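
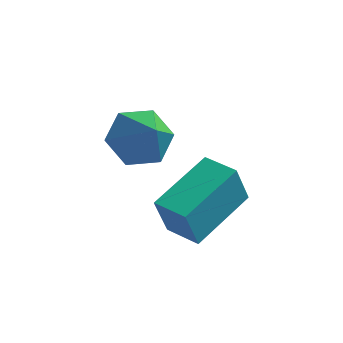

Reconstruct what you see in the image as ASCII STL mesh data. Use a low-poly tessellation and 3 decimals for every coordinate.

solid 
facet normal -0.459 0.520 -0.721
outer loop
vertex -0.804 -1.308 -0.231
vertex -1.518 -1.795 -0.128
vertex -1.418 -1.065 0.335
endloop
endfacet
facet normal 0.687 0.492 0.534
outer loop
vertex -0.804 -1.308 -0.231
vertex -1.418 -1.065 0.335
vertex -0.822 -2.585 0.968
endloop
endfacet
facet normal -0.457 0.520 -0.722
outer loop
vertex -1.418 -1.065 0.335
vertex -1.518 -1.795 -0.128
vertex -2.133 -1.551 0.437
endloop
endfacet
facet normal -0.103 0.348 0.932
outer loop
vertex -1.418 -1.065 0.335
vertex -2.133 -1.551 0.437
vertex -0.822 -2.585 0.968
endloop
endfacet
facet normal -0.457 0.520 -0.722
outer loop
vertex -2.133 -1.551 0.437
vertex -1.518 -1.795 -0.128
vertex -2.232 -2.281 -0.026
endloop
endfacet
facet normal -0.587 -0.375 0.717
outer loop
vertex -2.133 -1.551 0.437
vertex -2.232 -2.281 -0.026
vertex -0.822 -2.585 0.968
endloop
endfacet
facet normal -0.457 0.520 -0.722
outer loop
vertex -2.232 -2.281 -0.026
vertex -1.518 -1.795 -0.128
vertex -1.617 -2.525 -0.591
endloop
endfacet
facet normal -0.281 -0.954 0.106
outer loop
vertex -2.232 -2.281 -0.026
vertex -1.617 -2.525 -0.591
vertex -0.822 -2.585 0.968
endloop
endfacet
facet normal -0.458 0.520 -0.721
outer loop
vertex -1.617 -2.525 -0.591
vertex -1.518 -1.795 -0.128
vertex -0.903 -2.038 -0.694
endloop
endfacet
facet normal 0.510 -0.809 -0.291
outer loop
vertex -1.617 -2.525 -0.591
vertex -0.903 -2.038 -0.694
vertex -0.822 -2.585 0.968
endloop
endfacet
facet normal -0.458 0.520 -0.721
outer loop
vertex -0.903 -2.038 -0.694
vertex -1.518 -1.795 -0.128
vertex -0.804 -1.308 -0.231
endloop
endfacet
facet normal 0.993 -0.086 -0.077
outer loop
vertex -0.903 -2.038 -0.694
vertex -0.804 -1.308 -0.231
vertex -0.822 -2.585 0.968
endloop
endfacet
facet normal -0.900 0.423 -0.104
outer loop
vertex -0.924 -2.513 -1.868
vertex -0.177 -0.797 -1.359
vertex -0.671 -2.268 -3.068
endloop
endfacet
facet normal -0.385 -0.885 -0.262
outer loop
vertex 0.257 -2.703 -2.961
vertex -0.924 -2.513 -1.868
vertex -0.671 -2.268 -3.068
endloop
endfacet
facet normal -0.900 0.423 -0.104
outer loop
vertex -0.671 -2.268 -3.068
vertex -0.177 -0.797 -1.359
vertex 0.077 -0.551 -2.559
endloop
endfacet
facet normal 0.203 0.196 -0.959
outer loop
vertex 0.077 -0.551 -2.559
vertex 0.257 -2.703 -2.961
vertex -0.671 -2.268 -3.068
endloop
endfacet
facet normal -0.203 -0.196 0.959
outer loop
vertex -0.924 -2.513 -1.868
vertex 0.751 -1.232 -1.252
vertex -0.177 -0.797 -1.359
endloop
endfacet
facet normal -0.386 -0.884 -0.263
outer loop
vertex 0.003 -2.949 -1.761
vertex -0.924 -2.513 -1.868
vertex 0.257 -2.703 -2.961
endloop
endfacet
facet normal -0.203 -0.196 0.959
outer loop
vertex 0.003 -2.949 -1.761
vertex 0.751 -1.232 -1.252
vertex -0.924 -2.513 -1.868
endloop
endfacet
facet normal 0.385 0.885 0.263
outer loop
vertex -0.177 -0.797 -1.359
vertex 0.751 -1.232 -1.252
vertex 0.077 -0.551 -2.559
endloop
endfacet
facet normal 0.203 0.196 -0.959
outer loop
vertex 1.004 -0.987 -2.452
vertex 0.257 -2.703 -2.961
vertex 0.077 -0.551 -2.559
endloop
endfacet
facet normal 0.386 0.885 0.262
outer loop
vertex 0.077 -0.551 -2.559
vertex 0.751 -1.232 -1.252
vertex 1.004 -0.987 -2.452
endloop
endfacet
facet normal 0.900 -0.423 0.104
outer loop
vertex 1.004 -0.987 -2.452
vertex 0.003 -2.949 -1.761
vertex 0.257 -2.703 -2.961
endloop
endfacet
facet normal 0.900 -0.423 0.103
outer loop
vertex 0.751 -1.232 -1.252
vertex 0.003 -2.949 -1.761
vertex 1.004 -0.987 -2.452
endloop
endfacet

endsolid


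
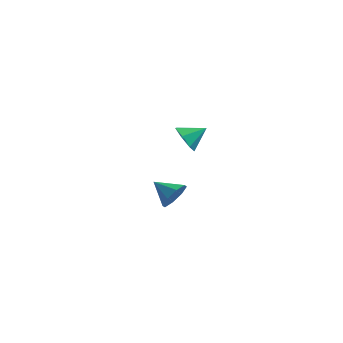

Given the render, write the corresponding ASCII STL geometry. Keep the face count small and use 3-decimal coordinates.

solid 
facet normal 0.900 -0.028 -0.435
outer loop
vertex -0.636 2.874 -3.452
vertex -1.083 2.506 -4.352
vertex -0.862 3.477 -3.958
endloop
endfacet
facet normal -0.169 0.595 0.785
outer loop
vertex -0.636 2.874 -3.452
vertex -0.862 3.477 -3.958
vertex -2.577 2.554 -3.628
endloop
endfacet
facet normal 0.900 -0.028 -0.436
outer loop
vertex -0.862 3.477 -3.958
vertex -1.083 2.506 -4.352
vertex -1.218 3.511 -4.695
endloop
endfacet
facet normal -0.423 0.873 0.244
outer loop
vertex -0.862 3.477 -3.958
vertex -1.218 3.511 -4.695
vertex -2.577 2.554 -3.628
endloop
endfacet
facet normal 0.900 -0.028 -0.436
outer loop
vertex -1.218 3.511 -4.695
vertex -1.083 2.506 -4.352
vertex -1.495 2.957 -5.231
endloop
endfacet
facet normal -0.698 0.647 -0.308
outer loop
vertex -1.218 3.511 -4.695
vertex -1.495 2.957 -5.231
vertex -2.577 2.554 -3.628
endloop
endfacet
facet normal 0.899 -0.029 -0.436
outer loop
vertex -1.495 2.957 -5.231
vertex -1.083 2.506 -4.352
vertex -1.531 2.139 -5.251
endloop
endfacet
facet normal -0.834 0.050 -0.550
outer loop
vertex -1.495 2.957 -5.231
vertex -1.531 2.139 -5.251
vertex -2.577 2.554 -3.628
endloop
endfacet
facet normal 0.899 -0.028 -0.437
outer loop
vertex -1.531 2.139 -5.251
vertex -1.083 2.506 -4.352
vertex -1.304 1.536 -4.745
endloop
endfacet
facet normal -0.751 -0.567 -0.339
outer loop
vertex -1.531 2.139 -5.251
vertex -1.304 1.536 -4.745
vertex -2.577 2.554 -3.628
endloop
endfacet
facet normal 0.900 -0.029 -0.435
outer loop
vertex -1.304 1.536 -4.745
vertex -1.083 2.506 -4.352
vertex -0.949 1.502 -4.008
endloop
endfacet
facet normal -0.498 -0.843 0.201
outer loop
vertex -1.304 1.536 -4.745
vertex -0.949 1.502 -4.008
vertex -2.577 2.554 -3.628
endloop
endfacet
facet normal 0.900 -0.029 -0.435
outer loop
vertex -0.949 1.502 -4.008
vertex -1.083 2.506 -4.352
vertex -0.672 2.056 -3.472
endloop
endfacet
facet normal -0.223 -0.618 0.754
outer loop
vertex -0.949 1.502 -4.008
vertex -0.672 2.056 -3.472
vertex -2.577 2.554 -3.628
endloop
endfacet
facet normal 0.900 -0.029 -0.435
outer loop
vertex -0.672 2.056 -3.472
vertex -1.083 2.506 -4.352
vertex -0.636 2.874 -3.452
endloop
endfacet
facet normal -0.087 -0.021 0.996
outer loop
vertex -0.672 2.056 -3.472
vertex -0.636 2.874 -3.452
vertex -2.577 2.554 -3.628
endloop
endfacet
facet normal -0.619 -0.603 -0.503
outer loop
vertex 2.798 -2.195 3.297
vertex 2.074 -1.525 3.385
vertex 2.747 -1.615 2.665
endloop
endfacet
facet normal 0.993 -0.037 -0.114
outer loop
vertex 2.798 -2.195 3.297
vertex 2.747 -1.615 2.665
vertex 2.946 -0.675 4.095
endloop
endfacet
facet normal -0.619 -0.604 -0.503
outer loop
vertex 2.747 -1.615 2.665
vertex 2.074 -1.525 3.385
vertex 2.189 -0.968 2.575
endloop
endfacet
facet normal 0.704 0.544 -0.456
outer loop
vertex 2.747 -1.615 2.665
vertex 2.189 -0.968 2.575
vertex 2.946 -0.675 4.095
endloop
endfacet
facet normal -0.619 -0.604 -0.503
outer loop
vertex 2.189 -0.968 2.575
vertex 2.074 -1.525 3.385
vertex 1.545 -0.741 3.095
endloop
endfacet
facet normal 0.135 0.958 -0.252
outer loop
vertex 2.189 -0.968 2.575
vertex 1.545 -0.741 3.095
vertex 2.946 -0.675 4.095
endloop
endfacet
facet normal -0.619 -0.603 -0.503
outer loop
vertex 1.545 -0.741 3.095
vertex 2.074 -1.525 3.385
vertex 1.298 -1.104 3.834
endloop
endfacet
facet normal -0.287 0.894 0.343
outer loop
vertex 1.545 -0.741 3.095
vertex 1.298 -1.104 3.834
vertex 2.946 -0.675 4.095
endloop
endfacet
facet normal -0.619 -0.603 -0.504
outer loop
vertex 1.298 -1.104 3.834
vertex 2.074 -1.525 3.385
vertex 1.636 -1.785 4.234
endloop
endfacet
facet normal -0.244 0.398 0.884
outer loop
vertex 1.298 -1.104 3.834
vertex 1.636 -1.785 4.234
vertex 2.946 -0.675 4.095
endloop
endfacet
facet normal -0.618 -0.603 -0.504
outer loop
vertex 1.636 -1.785 4.234
vertex 2.074 -1.525 3.385
vertex 2.303 -2.27 3.996
endloop
endfacet
facet normal 0.232 -0.153 0.961
outer loop
vertex 1.636 -1.785 4.234
vertex 2.303 -2.27 3.996
vertex 2.946 -0.675 4.095
endloop
endfacet
facet normal -0.619 -0.603 -0.503
outer loop
vertex 2.303 -2.27 3.996
vertex 2.074 -1.525 3.385
vertex 2.798 -2.195 3.297
endloop
endfacet
facet normal 0.782 -0.347 0.517
outer loop
vertex 2.303 -2.27 3.996
vertex 2.798 -2.195 3.297
vertex 2.946 -0.675 4.095
endloop
endfacet

endsolid


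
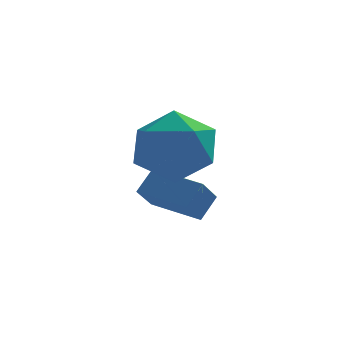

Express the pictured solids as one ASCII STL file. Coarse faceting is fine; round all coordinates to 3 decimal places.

solid 
facet normal -0.826 0.546 0.138
outer loop
vertex -2.018 0.365 1.382
vertex -1.649 1.112 0.633
vertex -2.438 -0.101 0.71
endloop
endfacet
facet normal -0.330 -0.666 0.668
outer loop
vertex -1.091 -0.992 0.487
vertex -2.018 0.365 1.382
vertex -2.438 -0.101 0.71
endloop
endfacet
facet normal -0.826 0.546 0.137
outer loop
vertex -2.438 -0.101 0.71
vertex -1.649 1.112 0.633
vertex -2.069 0.645 -0.039
endloop
endfacet
facet normal -0.457 -0.508 -0.731
outer loop
vertex -2.069 0.645 -0.039
vertex -1.091 -0.992 0.487
vertex -2.438 -0.101 0.71
endloop
endfacet
facet normal 0.457 0.507 0.731
outer loop
vertex -2.018 0.365 1.382
vertex -0.302 0.221 0.41
vertex -1.649 1.112 0.633
endloop
endfacet
facet normal -0.329 -0.666 0.669
outer loop
vertex -0.671 -0.525 1.159
vertex -2.018 0.365 1.382
vertex -1.091 -0.992 0.487
endloop
endfacet
facet normal 0.456 0.508 0.731
outer loop
vertex -0.671 -0.525 1.159
vertex -0.302 0.221 0.41
vertex -2.018 0.365 1.382
endloop
endfacet
facet normal 0.330 0.666 -0.669
outer loop
vertex -1.649 1.112 0.633
vertex -0.302 0.221 0.41
vertex -2.069 0.645 -0.039
endloop
endfacet
facet normal -0.456 -0.507 -0.731
outer loop
vertex -0.722 -0.245 -0.262
vertex -1.091 -0.992 0.487
vertex -2.069 0.645 -0.039
endloop
endfacet
facet normal 0.330 0.667 -0.668
outer loop
vertex -2.069 0.645 -0.039
vertex -0.302 0.221 0.41
vertex -0.722 -0.245 -0.262
endloop
endfacet
facet normal 0.827 -0.546 -0.137
outer loop
vertex -0.722 -0.245 -0.262
vertex -0.671 -0.525 1.159
vertex -1.091 -0.992 0.487
endloop
endfacet
facet normal 0.826 -0.547 -0.137
outer loop
vertex -0.302 0.221 0.41
vertex -0.671 -0.525 1.159
vertex -0.722 -0.245 -0.262
endloop
endfacet
facet normal 0.401 0.641 0.655
outer loop
vertex -1.264 -0.63 3.182
vertex -1.413 -1.471 4.096
vertex -0.355 -1.453 3.43
endloop
endfacet
facet normal 0.671 0.742 0.003
outer loop
vertex -1.264 -0.63 3.182
vertex -0.355 -1.453 3.43
vertex -0.649 -1.183 2.244
endloop
endfacet
facet normal 0.130 0.889 -0.439
outer loop
vertex -1.264 -0.63 3.182
vertex -0.649 -1.183 2.244
vertex -1.89 -1.035 2.177
endloop
endfacet
facet normal -0.474 0.879 -0.059
outer loop
vertex -1.264 -0.63 3.182
vertex -1.89 -1.035 2.177
vertex -2.362 -1.213 3.322
endloop
endfacet
facet normal -0.306 0.725 0.617
outer loop
vertex -1.264 -0.63 3.182
vertex -2.362 -1.213 3.322
vertex -1.413 -1.471 4.096
endloop
endfacet
facet normal 0.969 0.130 -0.211
outer loop
vertex -0.649 -1.183 2.244
vertex -0.355 -1.453 3.43
vertex -0.418 -2.367 2.578
endloop
endfacet
facet normal 0.533 -0.034 0.846
outer loop
vertex -0.355 -1.453 3.43
vertex -1.413 -1.471 4.096
vertex -0.89 -2.545 3.723
endloop
endfacet
facet normal -0.612 0.102 0.784
outer loop
vertex -1.413 -1.471 4.096
vertex -2.362 -1.213 3.322
vertex -2.131 -2.397 3.656
endloop
endfacet
facet normal -0.884 0.350 -0.310
outer loop
vertex -2.362 -1.213 3.322
vertex -1.89 -1.035 2.177
vertex -2.425 -2.127 2.47
endloop
endfacet
facet normal 0.094 0.367 -0.925
outer loop
vertex -1.89 -1.035 2.177
vertex -0.649 -1.183 2.244
vertex -1.367 -2.109 1.804
endloop
endfacet
facet normal 0.474 -0.879 0.059
outer loop
vertex -1.516 -2.95 2.718
vertex -0.418 -2.367 2.578
vertex -0.89 -2.545 3.723
endloop
endfacet
facet normal -0.130 -0.889 0.439
outer loop
vertex -1.516 -2.95 2.718
vertex -0.89 -2.545 3.723
vertex -2.131 -2.397 3.656
endloop
endfacet
facet normal -0.671 -0.742 -0.003
outer loop
vertex -1.516 -2.95 2.718
vertex -2.131 -2.397 3.656
vertex -2.425 -2.127 2.47
endloop
endfacet
facet normal -0.401 -0.641 -0.655
outer loop
vertex -1.516 -2.95 2.718
vertex -2.425 -2.127 2.47
vertex -1.367 -2.109 1.804
endloop
endfacet
facet normal 0.306 -0.725 -0.617
outer loop
vertex -1.516 -2.95 2.718
vertex -1.367 -2.109 1.804
vertex -0.418 -2.367 2.578
endloop
endfacet
facet normal 0.884 -0.350 0.310
outer loop
vertex -0.89 -2.545 3.723
vertex -0.418 -2.367 2.578
vertex -0.355 -1.453 3.43
endloop
endfacet
facet normal -0.094 -0.367 0.925
outer loop
vertex -2.131 -2.397 3.656
vertex -0.89 -2.545 3.723
vertex -1.413 -1.471 4.096
endloop
endfacet
facet normal -0.969 -0.130 0.211
outer loop
vertex -2.425 -2.127 2.47
vertex -2.131 -2.397 3.656
vertex -2.362 -1.213 3.322
endloop
endfacet
facet normal -0.533 0.034 -0.846
outer loop
vertex -1.367 -2.109 1.804
vertex -2.425 -2.127 2.47
vertex -1.89 -1.035 2.177
endloop
endfacet
facet normal 0.612 -0.102 -0.784
outer loop
vertex -0.418 -2.367 2.578
vertex -1.367 -2.109 1.804
vertex -0.649 -1.183 2.244
endloop
endfacet

endsolid


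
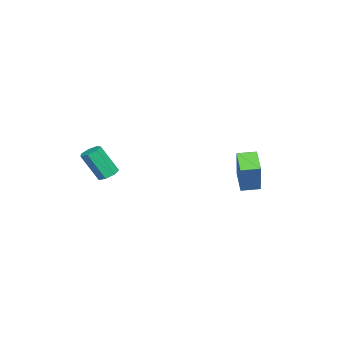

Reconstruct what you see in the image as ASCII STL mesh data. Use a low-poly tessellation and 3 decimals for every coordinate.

solid 
facet normal -0.783 -0.420 0.459
outer loop
vertex 0.275 2.07 -0.698
vertex -0.18 3.002 -0.62
vertex -0.691 1.761 -2.628
endloop
endfacet
facet normal 0.437 -0.896 -0.075
outer loop
vertex 0.42 2.358 -3.28
vertex 0.275 2.07 -0.698
vertex -0.691 1.761 -2.628
endloop
endfacet
facet normal -0.783 -0.420 0.459
outer loop
vertex -0.691 1.761 -2.628
vertex -0.18 3.002 -0.62
vertex -1.146 2.693 -2.55
endloop
endfacet
facet normal -0.443 -0.142 -0.885
outer loop
vertex -1.146 2.693 -2.55
vertex 0.42 2.358 -3.28
vertex -0.691 1.761 -2.628
endloop
endfacet
facet normal 0.443 0.142 0.885
outer loop
vertex 0.275 2.07 -0.698
vertex 0.931 3.599 -1.272
vertex -0.18 3.002 -0.62
endloop
endfacet
facet normal 0.437 -0.896 -0.075
outer loop
vertex 1.386 2.667 -1.35
vertex 0.275 2.07 -0.698
vertex 0.42 2.358 -3.28
endloop
endfacet
facet normal 0.443 0.142 0.885
outer loop
vertex 1.386 2.667 -1.35
vertex 0.931 3.599 -1.272
vertex 0.275 2.07 -0.698
endloop
endfacet
facet normal -0.437 0.896 0.075
outer loop
vertex -0.18 3.002 -0.62
vertex 0.931 3.599 -1.272
vertex -1.146 2.693 -2.55
endloop
endfacet
facet normal -0.443 -0.142 -0.885
outer loop
vertex -0.035 3.29 -3.202
vertex 0.42 2.358 -3.28
vertex -1.146 2.693 -2.55
endloop
endfacet
facet normal -0.437 0.896 0.075
outer loop
vertex -1.146 2.693 -2.55
vertex 0.931 3.599 -1.272
vertex -0.035 3.29 -3.202
endloop
endfacet
facet normal 0.783 0.420 -0.459
outer loop
vertex -0.035 3.29 -3.202
vertex 1.386 2.667 -1.35
vertex 0.42 2.358 -3.28
endloop
endfacet
facet normal 0.783 0.420 -0.459
outer loop
vertex 0.931 3.599 -1.272
vertex 1.386 2.667 -1.35
vertex -0.035 3.29 -3.202
endloop
endfacet
facet normal -0.096 0.491 -0.866
outer loop
vertex 4.31 -3.855 -1.847
vertex 3.862 -3.519 -1.607
vertex 4.461 -3.407 -1.61
endloop
endfacet
facet normal 0.954 -0.204 -0.222
outer loop
vertex 4.31 -3.855 -1.847
vertex 4.461 -3.407 -1.61
vertex 4.487 -4.758 -0.253
endloop
endfacet
facet normal 0.954 -0.204 -0.221
outer loop
vertex 4.487 -4.758 -0.253
vertex 4.461 -3.407 -1.61
vertex 4.638 -4.309 -0.016
endloop
endfacet
facet normal 0.096 -0.490 0.867
outer loop
vertex 4.487 -4.758 -0.253
vertex 4.638 -4.309 -0.016
vertex 4.038 -4.421 -0.013
endloop
endfacet
facet normal -0.096 0.490 -0.867
outer loop
vertex 4.461 -3.407 -1.61
vertex 3.862 -3.519 -1.607
vertex 4.161 -3.043 -1.371
endloop
endfacet
facet normal 0.818 0.535 0.212
outer loop
vertex 4.461 -3.407 -1.61
vertex 4.161 -3.043 -1.371
vertex 4.638 -4.309 -0.016
endloop
endfacet
facet normal 0.818 0.535 0.212
outer loop
vertex 4.638 -4.309 -0.016
vertex 4.161 -3.043 -1.371
vertex 4.338 -3.945 0.223
endloop
endfacet
facet normal 0.096 -0.490 0.866
outer loop
vertex 4.638 -4.309 -0.016
vertex 4.338 -3.945 0.223
vertex 4.038 -4.421 -0.013
endloop
endfacet
facet normal -0.097 0.490 -0.866
outer loop
vertex 4.161 -3.043 -1.371
vertex 3.862 -3.519 -1.607
vertex 3.635 -3.037 -1.309
endloop
endfacet
facet normal 0.067 0.872 0.486
outer loop
vertex 4.161 -3.043 -1.371
vertex 3.635 -3.037 -1.309
vertex 4.338 -3.945 0.223
endloop
endfacet
facet normal 0.067 0.872 0.486
outer loop
vertex 4.338 -3.945 0.223
vertex 3.635 -3.037 -1.309
vertex 3.812 -3.939 0.285
endloop
endfacet
facet normal 0.097 -0.490 0.866
outer loop
vertex 4.338 -3.945 0.223
vertex 3.812 -3.939 0.285
vertex 4.038 -4.421 -0.013
endloop
endfacet
facet normal -0.096 0.491 -0.866
outer loop
vertex 3.635 -3.037 -1.309
vertex 3.862 -3.519 -1.607
vertex 3.28 -3.394 -1.472
endloop
endfacet
facet normal -0.735 0.552 0.394
outer loop
vertex 3.635 -3.037 -1.309
vertex 3.28 -3.394 -1.472
vertex 3.812 -3.939 0.285
endloop
endfacet
facet normal -0.735 0.552 0.394
outer loop
vertex 3.812 -3.939 0.285
vertex 3.28 -3.394 -1.472
vertex 3.457 -4.296 0.122
endloop
endfacet
facet normal 0.096 -0.491 0.866
outer loop
vertex 3.812 -3.939 0.285
vertex 3.457 -4.296 0.122
vertex 4.038 -4.421 -0.013
endloop
endfacet
facet normal -0.096 0.490 -0.867
outer loop
vertex 3.28 -3.394 -1.472
vertex 3.862 -3.519 -1.607
vertex 3.363 -3.845 -1.736
endloop
endfacet
facet normal -0.983 -0.184 0.005
outer loop
vertex 3.28 -3.394 -1.472
vertex 3.363 -3.845 -1.736
vertex 3.457 -4.296 0.122
endloop
endfacet
facet normal -0.983 -0.184 0.005
outer loop
vertex 3.457 -4.296 0.122
vertex 3.363 -3.845 -1.736
vertex 3.54 -4.747 -0.142
endloop
endfacet
facet normal 0.096 -0.490 0.867
outer loop
vertex 3.457 -4.296 0.122
vertex 3.54 -4.747 -0.142
vertex 4.038 -4.421 -0.013
endloop
endfacet
facet normal -0.096 0.490 -0.866
outer loop
vertex 3.363 -3.845 -1.736
vertex 3.862 -3.519 -1.607
vertex 3.821 -4.05 -1.903
endloop
endfacet
facet normal -0.491 -0.781 -0.387
outer loop
vertex 3.363 -3.845 -1.736
vertex 3.821 -4.05 -1.903
vertex 3.54 -4.747 -0.142
endloop
endfacet
facet normal -0.493 -0.779 -0.387
outer loop
vertex 3.54 -4.747 -0.142
vertex 3.821 -4.05 -1.903
vertex 3.998 -4.953 -0.31
endloop
endfacet
facet normal 0.097 -0.491 0.866
outer loop
vertex 3.54 -4.747 -0.142
vertex 3.998 -4.953 -0.31
vertex 4.038 -4.421 -0.013
endloop
endfacet
facet normal -0.096 0.490 -0.866
outer loop
vertex 3.821 -4.05 -1.903
vertex 3.862 -3.519 -1.607
vertex 4.31 -3.855 -1.847
endloop
endfacet
facet normal 0.371 -0.790 -0.489
outer loop
vertex 3.821 -4.05 -1.903
vertex 4.31 -3.855 -1.847
vertex 3.998 -4.953 -0.31
endloop
endfacet
facet normal 0.372 -0.789 -0.488
outer loop
vertex 3.998 -4.953 -0.31
vertex 4.31 -3.855 -1.847
vertex 4.487 -4.758 -0.253
endloop
endfacet
facet normal 0.095 -0.491 0.866
outer loop
vertex 3.998 -4.953 -0.31
vertex 4.487 -4.758 -0.253
vertex 4.038 -4.421 -0.013
endloop
endfacet

endsolid


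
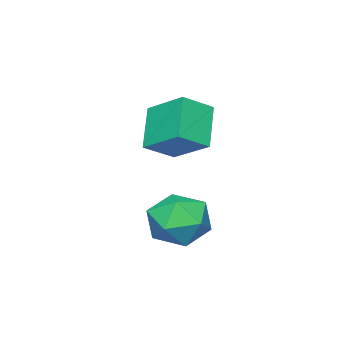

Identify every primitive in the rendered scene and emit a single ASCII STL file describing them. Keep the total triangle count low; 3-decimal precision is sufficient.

solid 
facet normal -0.405 0.898 0.172
outer loop
vertex -2.191 0.51 -2.538
vertex -2.161 0.323 -1.493
vertex -1.335 0.788 -1.973
endloop
endfacet
facet normal -0.014 0.906 -0.424
outer loop
vertex -2.191 0.51 -2.538
vertex -1.335 0.788 -1.973
vertex -1.218 0.342 -2.93
endloop
endfacet
facet normal -0.278 0.413 -0.867
outer loop
vertex -2.191 0.51 -2.538
vertex -1.218 0.342 -2.93
vertex -1.971 -0.398 -3.041
endloop
endfacet
facet normal -0.833 0.100 -0.544
outer loop
vertex -2.191 0.51 -2.538
vertex -1.971 -0.398 -3.041
vertex -2.553 -0.411 -2.153
endloop
endfacet
facet normal -0.912 0.399 0.098
outer loop
vertex -2.191 0.51 -2.538
vertex -2.553 -0.411 -2.153
vertex -2.161 0.323 -1.493
endloop
endfacet
facet normal 0.652 0.715 -0.253
outer loop
vertex -1.218 0.342 -2.93
vertex -1.335 0.788 -1.973
vertex -0.587 0.051 -2.127
endloop
endfacet
facet normal 0.019 0.701 0.712
outer loop
vertex -1.335 0.788 -1.973
vertex -2.161 0.323 -1.493
vertex -1.169 0.038 -1.239
endloop
endfacet
facet normal -0.800 -0.104 0.591
outer loop
vertex -2.161 0.323 -1.493
vertex -2.553 -0.411 -2.153
vertex -1.922 -0.702 -1.35
endloop
endfacet
facet normal -0.672 -0.588 -0.449
outer loop
vertex -2.553 -0.411 -2.153
vertex -1.971 -0.398 -3.041
vertex -1.805 -1.148 -2.307
endloop
endfacet
facet normal 0.225 -0.083 -0.971
outer loop
vertex -1.971 -0.398 -3.041
vertex -1.218 0.342 -2.93
vertex -0.979 -0.683 -2.787
endloop
endfacet
facet normal 0.833 -0.100 0.544
outer loop
vertex -0.949 -0.87 -1.742
vertex -0.587 0.051 -2.127
vertex -1.169 0.038 -1.239
endloop
endfacet
facet normal 0.278 -0.413 0.867
outer loop
vertex -0.949 -0.87 -1.742
vertex -1.169 0.038 -1.239
vertex -1.922 -0.702 -1.35
endloop
endfacet
facet normal 0.014 -0.906 0.424
outer loop
vertex -0.949 -0.87 -1.742
vertex -1.922 -0.702 -1.35
vertex -1.805 -1.148 -2.307
endloop
endfacet
facet normal 0.405 -0.898 -0.172
outer loop
vertex -0.949 -0.87 -1.742
vertex -1.805 -1.148 -2.307
vertex -0.979 -0.683 -2.787
endloop
endfacet
facet normal 0.912 -0.399 -0.098
outer loop
vertex -0.949 -0.87 -1.742
vertex -0.979 -0.683 -2.787
vertex -0.587 0.051 -2.127
endloop
endfacet
facet normal 0.672 0.588 0.449
outer loop
vertex -1.169 0.038 -1.239
vertex -0.587 0.051 -2.127
vertex -1.335 0.788 -1.973
endloop
endfacet
facet normal -0.225 0.083 0.971
outer loop
vertex -1.922 -0.702 -1.35
vertex -1.169 0.038 -1.239
vertex -2.161 0.323 -1.493
endloop
endfacet
facet normal -0.652 -0.715 0.253
outer loop
vertex -1.805 -1.148 -2.307
vertex -1.922 -0.702 -1.35
vertex -2.553 -0.411 -2.153
endloop
endfacet
facet normal -0.019 -0.701 -0.712
outer loop
vertex -0.979 -0.683 -2.787
vertex -1.805 -1.148 -2.307
vertex -1.971 -0.398 -3.041
endloop
endfacet
facet normal 0.800 0.104 -0.591
outer loop
vertex -0.587 0.051 -2.127
vertex -0.979 -0.683 -2.787
vertex -1.218 0.342 -2.93
endloop
endfacet
facet normal -0.814 0.328 -0.479
outer loop
vertex -4.724 -1.323 1.271
vertex -3.763 -0.744 0.033
vertex -4.85 -2.755 0.503
endloop
endfacet
facet normal -0.576 -0.347 0.741
outer loop
vertex -3.857 -3.156 1.087
vertex -4.724 -1.323 1.271
vertex -4.85 -2.755 0.503
endloop
endfacet
facet normal -0.814 0.328 -0.479
outer loop
vertex -4.85 -2.755 0.503
vertex -3.763 -0.744 0.033
vertex -3.89 -2.177 -0.734
endloop
endfacet
facet normal -0.078 -0.879 -0.471
outer loop
vertex -3.89 -2.177 -0.734
vertex -3.857 -3.156 1.087
vertex -4.85 -2.755 0.503
endloop
endfacet
facet normal 0.078 0.879 0.471
outer loop
vertex -4.724 -1.323 1.271
vertex -2.77 -1.145 0.617
vertex -3.763 -0.744 0.033
endloop
endfacet
facet normal -0.574 -0.346 0.742
outer loop
vertex -3.73 -1.723 1.854
vertex -4.724 -1.323 1.271
vertex -3.857 -3.156 1.087
endloop
endfacet
facet normal 0.078 0.879 0.471
outer loop
vertex -3.73 -1.723 1.854
vertex -2.77 -1.145 0.617
vertex -4.724 -1.323 1.271
endloop
endfacet
facet normal 0.575 0.346 -0.741
outer loop
vertex -3.763 -0.744 0.033
vertex -2.77 -1.145 0.617
vertex -3.89 -2.177 -0.734
endloop
endfacet
facet normal -0.077 -0.879 -0.471
outer loop
vertex -2.896 -2.577 -0.151
vertex -3.857 -3.156 1.087
vertex -3.89 -2.177 -0.734
endloop
endfacet
facet normal 0.574 0.347 -0.741
outer loop
vertex -3.89 -2.177 -0.734
vertex -2.77 -1.145 0.617
vertex -2.896 -2.577 -0.151
endloop
endfacet
facet normal 0.814 -0.328 0.479
outer loop
vertex -2.896 -2.577 -0.151
vertex -3.73 -1.723 1.854
vertex -3.857 -3.156 1.087
endloop
endfacet
facet normal 0.814 -0.328 0.479
outer loop
vertex -2.77 -1.145 0.617
vertex -3.73 -1.723 1.854
vertex -2.896 -2.577 -0.151
endloop
endfacet

endsolid


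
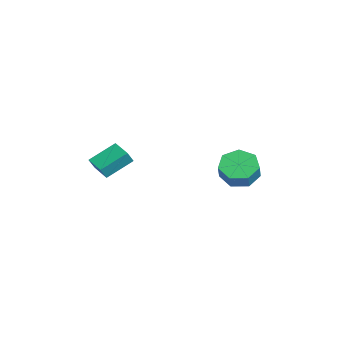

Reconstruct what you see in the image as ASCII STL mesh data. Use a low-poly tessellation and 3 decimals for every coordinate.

solid 
facet normal -0.527 0.217 -0.822
outer loop
vertex 0.441 2.68 1.041
vertex -0.153 3.33 1.594
vertex 0.729 3.534 1.082
endloop
endfacet
facet normal 0.787 -0.238 -0.569
outer loop
vertex 0.441 2.68 1.041
vertex 0.729 3.534 1.082
vertex 1.027 2.439 1.952
endloop
endfacet
facet normal 0.788 -0.237 -0.568
outer loop
vertex 1.027 2.439 1.952
vertex 0.729 3.534 1.082
vertex 1.314 3.294 1.993
endloop
endfacet
facet normal 0.528 -0.217 0.821
outer loop
vertex 1.027 2.439 1.952
vertex 1.314 3.294 1.993
vertex 0.433 3.09 2.506
endloop
endfacet
facet normal -0.527 0.217 -0.822
outer loop
vertex 0.729 3.534 1.082
vertex -0.153 3.33 1.594
vertex 0.353 4.235 1.508
endloop
endfacet
facet normal 0.740 0.591 -0.320
outer loop
vertex 0.729 3.534 1.082
vertex 0.353 4.235 1.508
vertex 1.314 3.294 1.993
endloop
endfacet
facet normal 0.740 0.591 -0.319
outer loop
vertex 1.314 3.294 1.993
vertex 0.353 4.235 1.508
vertex 0.939 3.994 2.42
endloop
endfacet
facet normal 0.528 -0.218 0.821
outer loop
vertex 1.314 3.294 1.993
vertex 0.939 3.994 2.42
vertex 0.433 3.09 2.506
endloop
endfacet
facet normal -0.528 0.217 -0.821
outer loop
vertex 0.353 4.235 1.508
vertex -0.153 3.33 1.594
vertex -0.404 4.255 2.0
endloop
endfacet
facet normal 0.136 0.976 0.170
outer loop
vertex 0.353 4.235 1.508
vertex -0.404 4.255 2.0
vertex 0.939 3.994 2.42
endloop
endfacet
facet normal 0.136 0.976 0.170
outer loop
vertex 0.939 3.994 2.42
vertex -0.404 4.255 2.0
vertex 0.182 4.014 2.911
endloop
endfacet
facet normal 0.527 -0.217 0.822
outer loop
vertex 0.939 3.994 2.42
vertex 0.182 4.014 2.911
vertex 0.433 3.09 2.506
endloop
endfacet
facet normal -0.528 0.217 -0.821
outer loop
vertex -0.404 4.255 2.0
vertex -0.153 3.33 1.594
vertex -0.972 3.578 2.186
endloop
endfacet
facet normal -0.571 0.625 0.532
outer loop
vertex -0.404 4.255 2.0
vertex -0.972 3.578 2.186
vertex 0.182 4.014 2.911
endloop
endfacet
facet normal -0.571 0.625 0.532
outer loop
vertex 0.182 4.014 2.911
vertex -0.972 3.578 2.186
vertex -0.386 3.337 3.097
endloop
endfacet
facet normal 0.527 -0.217 0.821
outer loop
vertex 0.182 4.014 2.911
vertex -0.386 3.337 3.097
vertex 0.433 3.09 2.506
endloop
endfacet
facet normal -0.528 0.217 -0.821
outer loop
vertex -0.972 3.578 2.186
vertex -0.153 3.33 1.594
vertex -0.923 2.715 1.926
endloop
endfacet
facet normal -0.847 -0.197 0.493
outer loop
vertex -0.972 3.578 2.186
vertex -0.923 2.715 1.926
vertex -0.386 3.337 3.097
endloop
endfacet
facet normal -0.848 -0.196 0.493
outer loop
vertex -0.386 3.337 3.097
vertex -0.923 2.715 1.926
vertex -0.337 2.474 2.838
endloop
endfacet
facet normal 0.527 -0.217 0.821
outer loop
vertex -0.386 3.337 3.097
vertex -0.337 2.474 2.838
vertex 0.433 3.09 2.506
endloop
endfacet
facet normal -0.527 0.217 -0.822
outer loop
vertex -0.923 2.715 1.926
vertex -0.153 3.33 1.594
vertex -0.294 2.315 1.417
endloop
endfacet
facet normal -0.486 -0.870 0.083
outer loop
vertex -0.923 2.715 1.926
vertex -0.294 2.315 1.417
vertex -0.337 2.474 2.838
endloop
endfacet
facet normal -0.485 -0.871 0.083
outer loop
vertex -0.337 2.474 2.838
vertex -0.294 2.315 1.417
vertex 0.292 2.075 2.328
endloop
endfacet
facet normal 0.528 -0.217 0.821
outer loop
vertex -0.337 2.474 2.838
vertex 0.292 2.075 2.328
vertex 0.433 3.09 2.506
endloop
endfacet
facet normal -0.528 0.217 -0.821
outer loop
vertex -0.294 2.315 1.417
vertex -0.153 3.33 1.594
vertex 0.441 2.68 1.041
endloop
endfacet
facet normal 0.242 -0.889 -0.390
outer loop
vertex -0.294 2.315 1.417
vertex 0.441 2.68 1.041
vertex 0.292 2.075 2.328
endloop
endfacet
facet normal 0.241 -0.889 -0.390
outer loop
vertex 0.292 2.075 2.328
vertex 0.441 2.68 1.041
vertex 1.027 2.439 1.952
endloop
endfacet
facet normal 0.528 -0.217 0.821
outer loop
vertex 0.292 2.075 2.328
vertex 1.027 2.439 1.952
vertex 0.433 3.09 2.506
endloop
endfacet
facet normal -0.306 0.422 -0.853
outer loop
vertex -2.234 -2.139 2.818
vertex -1.17 -1.787 2.61
vertex -1.924 -3.562 2.002
endloop
endfacet
facet normal -0.934 -0.308 0.182
outer loop
vertex -1.67 -3.913 2.71
vertex -2.234 -2.139 2.818
vertex -1.924 -3.562 2.002
endloop
endfacet
facet normal -0.306 0.422 -0.853
outer loop
vertex -1.924 -3.562 2.002
vertex -1.17 -1.787 2.61
vertex -0.86 -3.211 1.794
endloop
endfacet
facet normal 0.186 -0.852 -0.489
outer loop
vertex -0.86 -3.211 1.794
vertex -1.67 -3.913 2.71
vertex -1.924 -3.562 2.002
endloop
endfacet
facet normal -0.186 0.852 0.489
outer loop
vertex -2.234 -2.139 2.818
vertex -0.916 -2.138 3.318
vertex -1.17 -1.787 2.61
endloop
endfacet
facet normal -0.934 -0.308 0.183
outer loop
vertex -1.98 -2.489 3.526
vertex -2.234 -2.139 2.818
vertex -1.67 -3.913 2.71
endloop
endfacet
facet normal -0.186 0.853 0.488
outer loop
vertex -1.98 -2.489 3.526
vertex -0.916 -2.138 3.318
vertex -2.234 -2.139 2.818
endloop
endfacet
facet normal 0.934 0.308 -0.182
outer loop
vertex -1.17 -1.787 2.61
vertex -0.916 -2.138 3.318
vertex -0.86 -3.211 1.794
endloop
endfacet
facet normal 0.187 -0.852 -0.488
outer loop
vertex -0.606 -3.561 2.502
vertex -1.67 -3.913 2.71
vertex -0.86 -3.211 1.794
endloop
endfacet
facet normal 0.934 0.308 -0.183
outer loop
vertex -0.86 -3.211 1.794
vertex -0.916 -2.138 3.318
vertex -0.606 -3.561 2.502
endloop
endfacet
facet normal 0.306 -0.422 0.853
outer loop
vertex -0.606 -3.561 2.502
vertex -1.98 -2.489 3.526
vertex -1.67 -3.913 2.71
endloop
endfacet
facet normal 0.306 -0.423 0.853
outer loop
vertex -0.916 -2.138 3.318
vertex -1.98 -2.489 3.526
vertex -0.606 -3.561 2.502
endloop
endfacet

endsolid


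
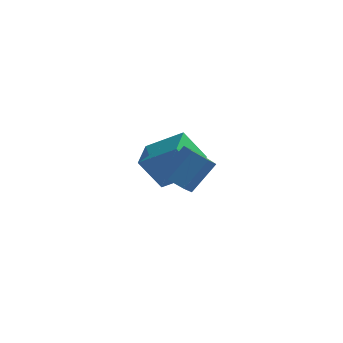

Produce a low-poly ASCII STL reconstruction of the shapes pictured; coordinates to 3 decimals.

solid 
facet normal -0.561 -0.061 0.826
outer loop
vertex -3.486 -0.933 0.09
vertex -3.49 0.054 0.16
vertex -4.586 -0.886 -0.654
endloop
endfacet
facet normal 0.005 -0.997 -0.071
outer loop
vertex -3.93 -0.814 -1.62
vertex -3.486 -0.933 0.09
vertex -4.586 -0.886 -0.654
endloop
endfacet
facet normal -0.561 -0.060 0.825
outer loop
vertex -4.586 -0.886 -0.654
vertex -3.49 0.054 0.16
vertex -4.591 0.102 -0.585
endloop
endfacet
facet normal -0.828 0.035 -0.560
outer loop
vertex -4.591 0.102 -0.585
vertex -3.93 -0.814 -1.62
vertex -4.586 -0.886 -0.654
endloop
endfacet
facet normal 0.828 -0.036 0.560
outer loop
vertex -3.486 -0.933 0.09
vertex -2.834 0.126 -0.806
vertex -3.49 0.054 0.16
endloop
endfacet
facet normal 0.004 -0.998 -0.071
outer loop
vertex -2.829 -0.862 -0.875
vertex -3.486 -0.933 0.09
vertex -3.93 -0.814 -1.62
endloop
endfacet
facet normal 0.827 -0.035 0.561
outer loop
vertex -2.829 -0.862 -0.875
vertex -2.834 0.126 -0.806
vertex -3.486 -0.933 0.09
endloop
endfacet
facet normal -0.005 0.997 0.071
outer loop
vertex -3.49 0.054 0.16
vertex -2.834 0.126 -0.806
vertex -4.591 0.102 -0.585
endloop
endfacet
facet normal -0.827 0.036 -0.561
outer loop
vertex -3.934 0.173 -1.55
vertex -3.93 -0.814 -1.62
vertex -4.591 0.102 -0.585
endloop
endfacet
facet normal -0.005 0.998 0.070
outer loop
vertex -4.591 0.102 -0.585
vertex -2.834 0.126 -0.806
vertex -3.934 0.173 -1.55
endloop
endfacet
facet normal 0.561 0.061 -0.825
outer loop
vertex -3.934 0.173 -1.55
vertex -2.829 -0.862 -0.875
vertex -3.93 -0.814 -1.62
endloop
endfacet
facet normal 0.561 0.060 -0.826
outer loop
vertex -2.834 0.126 -0.806
vertex -2.829 -0.862 -0.875
vertex -3.934 0.173 -1.55
endloop
endfacet
facet normal -0.478 -0.515 -0.711
outer loop
vertex -2.56 -4.345 0.826
vertex -2.863 -3.944 0.739
vertex -2.425 -3.994 0.481
endloop
endfacet
facet normal 0.838 -0.511 -0.192
outer loop
vertex -2.56 -4.345 0.826
vertex -2.425 -3.994 0.481
vertex -2.034 -3.777 1.608
endloop
endfacet
facet normal 0.839 -0.510 -0.193
outer loop
vertex -2.034 -3.777 1.608
vertex -2.425 -3.994 0.481
vertex -1.9 -3.426 1.263
endloop
endfacet
facet normal 0.479 0.516 0.711
outer loop
vertex -2.034 -3.777 1.608
vertex -1.9 -3.426 1.263
vertex -2.337 -3.376 1.521
endloop
endfacet
facet normal -0.478 -0.516 -0.711
outer loop
vertex -2.425 -3.994 0.481
vertex -2.863 -3.944 0.739
vertex -2.729 -3.593 0.394
endloop
endfacet
facet normal 0.646 0.342 -0.682
outer loop
vertex -2.425 -3.994 0.481
vertex -2.729 -3.593 0.394
vertex -1.9 -3.426 1.263
endloop
endfacet
facet normal 0.647 0.341 -0.682
outer loop
vertex -1.9 -3.426 1.263
vertex -2.729 -3.593 0.394
vertex -2.203 -3.025 1.176
endloop
endfacet
facet normal 0.479 0.516 0.711
outer loop
vertex -1.9 -3.426 1.263
vertex -2.203 -3.025 1.176
vertex -2.337 -3.376 1.521
endloop
endfacet
facet normal -0.479 -0.516 -0.711
outer loop
vertex -2.729 -3.593 0.394
vertex -2.863 -3.944 0.739
vertex -3.166 -3.543 0.652
endloop
endfacet
facet normal -0.191 0.851 -0.489
outer loop
vertex -2.729 -3.593 0.394
vertex -3.166 -3.543 0.652
vertex -2.203 -3.025 1.176
endloop
endfacet
facet normal -0.191 0.851 -0.489
outer loop
vertex -2.203 -3.025 1.176
vertex -3.166 -3.543 0.652
vertex -2.64 -2.975 1.434
endloop
endfacet
facet normal 0.479 0.516 0.711
outer loop
vertex -2.203 -3.025 1.176
vertex -2.64 -2.975 1.434
vertex -2.337 -3.376 1.521
endloop
endfacet
facet normal -0.479 -0.516 -0.711
outer loop
vertex -3.166 -3.543 0.652
vertex -2.863 -3.944 0.739
vertex -3.3 -3.894 0.997
endloop
endfacet
facet normal -0.838 0.510 0.193
outer loop
vertex -3.166 -3.543 0.652
vertex -3.3 -3.894 0.997
vertex -2.64 -2.975 1.434
endloop
endfacet
facet normal -0.838 0.511 0.192
outer loop
vertex -2.64 -2.975 1.434
vertex -3.3 -3.894 0.997
vertex -2.775 -3.326 1.779
endloop
endfacet
facet normal 0.478 0.515 0.711
outer loop
vertex -2.64 -2.975 1.434
vertex -2.775 -3.326 1.779
vertex -2.337 -3.376 1.521
endloop
endfacet
facet normal -0.479 -0.516 -0.711
outer loop
vertex -3.3 -3.894 0.997
vertex -2.863 -3.944 0.739
vertex -2.997 -4.295 1.084
endloop
endfacet
facet normal -0.647 -0.341 0.682
outer loop
vertex -3.3 -3.894 0.997
vertex -2.997 -4.295 1.084
vertex -2.775 -3.326 1.779
endloop
endfacet
facet normal -0.646 -0.342 0.683
outer loop
vertex -2.775 -3.326 1.779
vertex -2.997 -4.295 1.084
vertex -2.471 -3.727 1.866
endloop
endfacet
facet normal 0.478 0.516 0.711
outer loop
vertex -2.775 -3.326 1.779
vertex -2.471 -3.727 1.866
vertex -2.337 -3.376 1.521
endloop
endfacet
facet normal -0.479 -0.516 -0.711
outer loop
vertex -2.997 -4.295 1.084
vertex -2.863 -3.944 0.739
vertex -2.56 -4.345 0.826
endloop
endfacet
facet normal 0.191 -0.851 0.489
outer loop
vertex -2.997 -4.295 1.084
vertex -2.56 -4.345 0.826
vertex -2.471 -3.727 1.866
endloop
endfacet
facet normal 0.191 -0.851 0.489
outer loop
vertex -2.471 -3.727 1.866
vertex -2.56 -4.345 0.826
vertex -2.034 -3.777 1.608
endloop
endfacet
facet normal 0.479 0.516 0.711
outer loop
vertex -2.471 -3.727 1.866
vertex -2.034 -3.777 1.608
vertex -2.337 -3.376 1.521
endloop
endfacet

endsolid


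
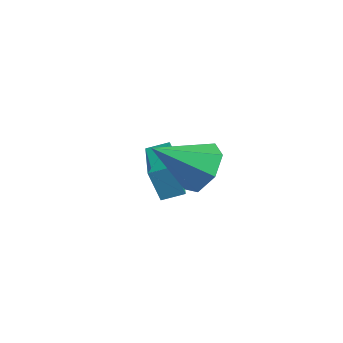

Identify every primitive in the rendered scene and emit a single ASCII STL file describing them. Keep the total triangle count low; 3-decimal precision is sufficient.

solid 
facet normal -0.516 -0.799 -0.310
outer loop
vertex 0.005 0.872 0.476
vertex -1.569 1.969 0.267
vertex 0.351 1.132 -0.771
endloop
endfacet
facet normal 0.816 -0.568 0.108
outer loop
vertex 0.789 1.811 -0.507
vertex 0.005 0.872 0.476
vertex 0.351 1.132 -0.771
endloop
endfacet
facet normal -0.516 -0.799 -0.310
outer loop
vertex 0.351 1.132 -0.771
vertex -1.569 1.969 0.267
vertex -1.223 2.229 -0.979
endloop
endfacet
facet normal 0.263 0.198 -0.944
outer loop
vertex -1.223 2.229 -0.979
vertex 0.789 1.811 -0.507
vertex 0.351 1.132 -0.771
endloop
endfacet
facet normal -0.263 -0.197 0.944
outer loop
vertex 0.005 0.872 0.476
vertex -1.131 2.648 0.531
vertex -1.569 1.969 0.267
endloop
endfacet
facet normal 0.816 -0.568 0.108
outer loop
vertex 0.443 1.551 0.739
vertex 0.005 0.872 0.476
vertex 0.789 1.811 -0.507
endloop
endfacet
facet normal -0.262 -0.197 0.945
outer loop
vertex 0.443 1.551 0.739
vertex -1.131 2.648 0.531
vertex 0.005 0.872 0.476
endloop
endfacet
facet normal -0.816 0.568 -0.108
outer loop
vertex -1.569 1.969 0.267
vertex -1.131 2.648 0.531
vertex -1.223 2.229 -0.979
endloop
endfacet
facet normal 0.262 0.197 -0.945
outer loop
vertex -0.785 2.908 -0.716
vertex 0.789 1.811 -0.507
vertex -1.223 2.229 -0.979
endloop
endfacet
facet normal -0.816 0.568 -0.108
outer loop
vertex -1.223 2.229 -0.979
vertex -1.131 2.648 0.531
vertex -0.785 2.908 -0.716
endloop
endfacet
facet normal 0.516 0.799 0.310
outer loop
vertex -0.785 2.908 -0.716
vertex 0.443 1.551 0.739
vertex 0.789 1.811 -0.507
endloop
endfacet
facet normal 0.516 0.799 0.310
outer loop
vertex -1.131 2.648 0.531
vertex 0.443 1.551 0.739
vertex -0.785 2.908 -0.716
endloop
endfacet
facet normal 0.383 0.713 -0.587
outer loop
vertex 3.356 1.214 3.232
vertex 2.817 0.863 2.453
vertex 2.558 1.562 3.134
endloop
endfacet
facet normal -0.022 0.224 0.974
outer loop
vertex 3.356 1.214 3.232
vertex 2.558 1.562 3.134
vertex 2.063 -0.543 3.607
endloop
endfacet
facet normal 0.384 0.713 -0.586
outer loop
vertex 2.558 1.562 3.134
vertex 2.817 0.863 2.453
vertex 1.955 1.384 2.523
endloop
endfacet
facet normal -0.720 0.309 0.621
outer loop
vertex 2.558 1.562 3.134
vertex 1.955 1.384 2.523
vertex 2.063 -0.543 3.607
endloop
endfacet
facet normal 0.384 0.714 -0.586
outer loop
vertex 1.955 1.384 2.523
vertex 2.817 0.863 2.453
vertex 2.001 0.814 1.859
endloop
endfacet
facet normal -0.998 -0.064 -0.014
outer loop
vertex 1.955 1.384 2.523
vertex 2.001 0.814 1.859
vertex 2.063 -0.543 3.607
endloop
endfacet
facet normal 0.383 0.714 -0.586
outer loop
vertex 2.001 0.814 1.859
vertex 2.817 0.863 2.453
vertex 2.662 0.281 1.642
endloop
endfacet
facet normal -0.645 -0.615 -0.454
outer loop
vertex 2.001 0.814 1.859
vertex 2.662 0.281 1.642
vertex 2.063 -0.543 3.607
endloop
endfacet
facet normal 0.383 0.714 -0.586
outer loop
vertex 2.662 0.281 1.642
vertex 2.817 0.863 2.453
vertex 3.44 0.186 2.035
endloop
endfacet
facet normal 0.072 -0.927 -0.367
outer loop
vertex 2.662 0.281 1.642
vertex 3.44 0.186 2.035
vertex 2.063 -0.543 3.607
endloop
endfacet
facet normal 0.382 0.714 -0.586
outer loop
vertex 3.44 0.186 2.035
vertex 2.817 0.863 2.453
vertex 3.749 0.602 2.743
endloop
endfacet
facet normal 0.615 -0.767 0.183
outer loop
vertex 3.44 0.186 2.035
vertex 3.749 0.602 2.743
vertex 2.063 -0.543 3.607
endloop
endfacet
facet normal 0.382 0.714 -0.586
outer loop
vertex 3.749 0.602 2.743
vertex 2.817 0.863 2.453
vertex 3.356 1.214 3.232
endloop
endfacet
facet normal 0.573 -0.255 0.779
outer loop
vertex 3.749 0.602 2.743
vertex 3.356 1.214 3.232
vertex 2.063 -0.543 3.607
endloop
endfacet

endsolid


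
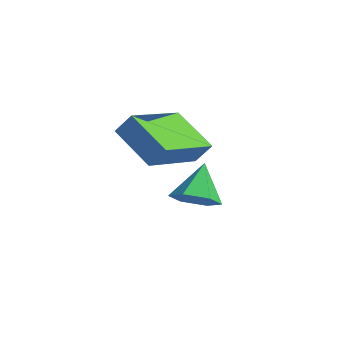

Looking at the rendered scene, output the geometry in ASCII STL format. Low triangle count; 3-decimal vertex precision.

solid 
facet normal -0.460 -0.386 -0.799
outer loop
vertex -2.433 -1.551 2.772
vertex -3.16 0.452 2.223
vertex -1.073 -1.304 1.87
endloop
endfacet
facet normal 0.330 -0.911 0.249
outer loop
vertex -0.7 -0.992 2.517
vertex -2.433 -1.551 2.772
vertex -1.073 -1.304 1.87
endloop
endfacet
facet normal -0.460 -0.386 -0.799
outer loop
vertex -1.073 -1.304 1.87
vertex -3.16 0.452 2.223
vertex -1.8 0.698 1.321
endloop
endfacet
facet normal 0.824 0.149 -0.547
outer loop
vertex -1.8 0.698 1.321
vertex -0.7 -0.992 2.517
vertex -1.073 -1.304 1.87
endloop
endfacet
facet normal -0.824 -0.149 0.547
outer loop
vertex -2.433 -1.551 2.772
vertex -2.787 0.764 2.87
vertex -3.16 0.452 2.223
endloop
endfacet
facet normal 0.330 -0.910 0.250
outer loop
vertex -2.06 -1.238 3.419
vertex -2.433 -1.551 2.772
vertex -0.7 -0.992 2.517
endloop
endfacet
facet normal -0.824 -0.149 0.547
outer loop
vertex -2.06 -1.238 3.419
vertex -2.787 0.764 2.87
vertex -2.433 -1.551 2.772
endloop
endfacet
facet normal -0.330 0.911 -0.249
outer loop
vertex -3.16 0.452 2.223
vertex -2.787 0.764 2.87
vertex -1.8 0.698 1.321
endloop
endfacet
facet normal 0.824 0.149 -0.547
outer loop
vertex -1.427 1.011 1.968
vertex -0.7 -0.992 2.517
vertex -1.8 0.698 1.321
endloop
endfacet
facet normal -0.331 0.910 -0.250
outer loop
vertex -1.8 0.698 1.321
vertex -2.787 0.764 2.87
vertex -1.427 1.011 1.968
endloop
endfacet
facet normal 0.460 0.386 0.799
outer loop
vertex -1.427 1.011 1.968
vertex -2.06 -1.238 3.419
vertex -0.7 -0.992 2.517
endloop
endfacet
facet normal 0.460 0.386 0.799
outer loop
vertex -2.787 0.764 2.87
vertex -2.06 -1.238 3.419
vertex -1.427 1.011 1.968
endloop
endfacet
facet normal 0.377 -0.481 -0.791
outer loop
vertex -2.168 1.449 -0.503
vertex -2.896 1.421 -0.833
vertex -2.414 2.042 -0.981
endloop
endfacet
facet normal 0.625 0.630 0.460
outer loop
vertex -2.168 1.449 -0.503
vertex -2.414 2.042 -0.981
vertex -3.444 2.119 0.313
endloop
endfacet
facet normal 0.378 -0.482 -0.791
outer loop
vertex -2.414 2.042 -0.981
vertex -2.896 1.421 -0.833
vertex -3.142 2.013 -1.311
endloop
endfacet
facet normal -0.009 0.998 -0.067
outer loop
vertex -2.414 2.042 -0.981
vertex -3.142 2.013 -1.311
vertex -3.444 2.119 0.313
endloop
endfacet
facet normal 0.379 -0.481 -0.791
outer loop
vertex -3.142 2.013 -1.311
vertex -2.896 1.421 -0.833
vertex -3.624 1.392 -1.164
endloop
endfacet
facet normal -0.797 0.575 -0.186
outer loop
vertex -3.142 2.013 -1.311
vertex -3.624 1.392 -1.164
vertex -3.444 2.119 0.313
endloop
endfacet
facet normal 0.379 -0.481 -0.791
outer loop
vertex -3.624 1.392 -1.164
vertex -2.896 1.421 -0.833
vertex -3.378 0.8 -0.686
endloop
endfacet
facet normal -0.951 -0.216 0.222
outer loop
vertex -3.624 1.392 -1.164
vertex -3.378 0.8 -0.686
vertex -3.444 2.119 0.313
endloop
endfacet
facet normal 0.379 -0.481 -0.791
outer loop
vertex -3.378 0.8 -0.686
vertex -2.896 1.421 -0.833
vertex -2.651 0.828 -0.355
endloop
endfacet
facet normal -0.318 -0.582 0.748
outer loop
vertex -3.378 0.8 -0.686
vertex -2.651 0.828 -0.355
vertex -3.444 2.119 0.313
endloop
endfacet
facet normal 0.377 -0.482 -0.791
outer loop
vertex -2.651 0.828 -0.355
vertex -2.896 1.421 -0.833
vertex -2.168 1.449 -0.503
endloop
endfacet
facet normal 0.471 -0.160 0.868
outer loop
vertex -2.651 0.828 -0.355
vertex -2.168 1.449 -0.503
vertex -3.444 2.119 0.313
endloop
endfacet

endsolid


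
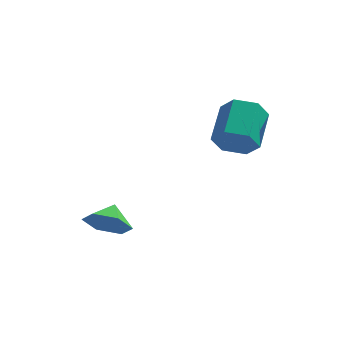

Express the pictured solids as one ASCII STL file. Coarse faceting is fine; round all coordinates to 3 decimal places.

solid 
facet normal -0.096 -0.853 -0.514
outer loop
vertex -2.849 -2.355 -0.928
vertex -3.903 -2.295 -0.83
vertex -3.422 -1.848 -1.662
endloop
endfacet
facet normal 0.702 0.710 -0.057
outer loop
vertex -2.849 -2.355 -0.928
vertex -3.422 -1.848 -1.662
vertex -3.797 -1.365 -0.27
endloop
endfacet
facet normal -0.096 -0.853 -0.514
outer loop
vertex -3.422 -1.848 -1.662
vertex -3.903 -2.295 -0.83
vertex -4.475 -1.788 -1.564
endloop
endfacet
facet normal 0.024 0.946 -0.322
outer loop
vertex -3.422 -1.848 -1.662
vertex -4.475 -1.788 -1.564
vertex -3.797 -1.365 -0.27
endloop
endfacet
facet normal -0.097 -0.853 -0.513
outer loop
vertex -4.475 -1.788 -1.564
vertex -3.903 -2.295 -0.83
vertex -4.956 -2.235 -0.731
endloop
endfacet
facet normal -0.616 0.785 0.066
outer loop
vertex -4.475 -1.788 -1.564
vertex -4.956 -2.235 -0.731
vertex -3.797 -1.365 -0.27
endloop
endfacet
facet normal -0.097 -0.853 -0.513
outer loop
vertex -4.956 -2.235 -0.731
vertex -3.903 -2.295 -0.83
vertex -4.384 -2.741 0.003
endloop
endfacet
facet normal -0.577 0.389 0.718
outer loop
vertex -4.956 -2.235 -0.731
vertex -4.384 -2.741 0.003
vertex -3.797 -1.365 -0.27
endloop
endfacet
facet normal -0.098 -0.853 -0.513
outer loop
vertex -4.384 -2.741 0.003
vertex -3.903 -2.295 -0.83
vertex -3.33 -2.802 -0.096
endloop
endfacet
facet normal 0.101 0.152 0.983
outer loop
vertex -4.384 -2.741 0.003
vertex -3.33 -2.802 -0.096
vertex -3.797 -1.365 -0.27
endloop
endfacet
facet normal -0.096 -0.853 -0.514
outer loop
vertex -3.33 -2.802 -0.096
vertex -3.903 -2.295 -0.83
vertex -2.849 -2.355 -0.928
endloop
endfacet
facet normal 0.740 0.313 0.596
outer loop
vertex -3.33 -2.802 -0.096
vertex -2.849 -2.355 -0.928
vertex -3.797 -1.365 -0.27
endloop
endfacet
facet normal -0.041 -0.893 -0.449
outer loop
vertex 1.095 1.181 1.723
vertex 0.7 0.778 2.561
vertex 0.093 1.163 1.851
endloop
endfacet
facet normal -0.121 0.451 -0.884
outer loop
vertex 1.095 1.181 1.723
vertex 0.093 1.163 1.851
vertex 1.176 2.966 2.622
endloop
endfacet
facet normal -0.121 0.451 -0.884
outer loop
vertex 1.176 2.966 2.622
vertex 0.093 1.163 1.851
vertex 0.174 2.947 2.749
endloop
endfacet
facet normal 0.040 0.892 0.450
outer loop
vertex 1.176 2.966 2.622
vertex 0.174 2.947 2.749
vertex 0.78 2.562 3.459
endloop
endfacet
facet normal -0.040 -0.892 -0.450
outer loop
vertex 0.093 1.163 1.851
vertex 0.7 0.778 2.561
vertex -0.302 0.759 2.688
endloop
endfacet
facet normal -0.919 0.209 -0.333
outer loop
vertex 0.093 1.163 1.851
vertex -0.302 0.759 2.688
vertex 0.174 2.947 2.749
endloop
endfacet
facet normal -0.919 0.209 -0.334
outer loop
vertex 0.174 2.947 2.749
vertex -0.302 0.759 2.688
vertex -0.222 2.544 3.587
endloop
endfacet
facet normal 0.041 0.893 0.449
outer loop
vertex 0.174 2.947 2.749
vertex -0.222 2.544 3.587
vertex 0.78 2.562 3.459
endloop
endfacet
facet normal -0.040 -0.892 -0.450
outer loop
vertex -0.302 0.759 2.688
vertex 0.7 0.778 2.561
vertex 0.304 0.374 3.398
endloop
endfacet
facet normal -0.799 -0.242 0.551
outer loop
vertex -0.302 0.759 2.688
vertex 0.304 0.374 3.398
vertex -0.222 2.544 3.587
endloop
endfacet
facet normal -0.798 -0.242 0.552
outer loop
vertex -0.222 2.544 3.587
vertex 0.304 0.374 3.398
vertex 0.385 2.159 4.297
endloop
endfacet
facet normal 0.041 0.893 0.449
outer loop
vertex -0.222 2.544 3.587
vertex 0.385 2.159 4.297
vertex 0.78 2.562 3.459
endloop
endfacet
facet normal -0.040 -0.892 -0.450
outer loop
vertex 0.304 0.374 3.398
vertex 0.7 0.778 2.561
vertex 1.306 0.393 3.271
endloop
endfacet
facet normal 0.121 -0.451 0.884
outer loop
vertex 0.304 0.374 3.398
vertex 1.306 0.393 3.271
vertex 0.385 2.159 4.297
endloop
endfacet
facet normal 0.121 -0.451 0.884
outer loop
vertex 0.385 2.159 4.297
vertex 1.306 0.393 3.271
vertex 1.387 2.177 4.169
endloop
endfacet
facet normal 0.041 0.893 0.449
outer loop
vertex 0.385 2.159 4.297
vertex 1.387 2.177 4.169
vertex 0.78 2.562 3.459
endloop
endfacet
facet normal -0.041 -0.893 -0.449
outer loop
vertex 1.306 0.393 3.271
vertex 0.7 0.778 2.561
vertex 1.702 0.796 2.433
endloop
endfacet
facet normal 0.919 -0.210 0.334
outer loop
vertex 1.306 0.393 3.271
vertex 1.702 0.796 2.433
vertex 1.387 2.177 4.169
endloop
endfacet
facet normal 0.919 -0.209 0.333
outer loop
vertex 1.387 2.177 4.169
vertex 1.702 0.796 2.433
vertex 1.782 2.581 3.332
endloop
endfacet
facet normal 0.040 0.892 0.450
outer loop
vertex 1.387 2.177 4.169
vertex 1.782 2.581 3.332
vertex 0.78 2.562 3.459
endloop
endfacet
facet normal -0.041 -0.893 -0.449
outer loop
vertex 1.702 0.796 2.433
vertex 0.7 0.778 2.561
vertex 1.095 1.181 1.723
endloop
endfacet
facet normal 0.798 0.242 -0.551
outer loop
vertex 1.702 0.796 2.433
vertex 1.095 1.181 1.723
vertex 1.782 2.581 3.332
endloop
endfacet
facet normal 0.799 0.241 -0.551
outer loop
vertex 1.782 2.581 3.332
vertex 1.095 1.181 1.723
vertex 1.176 2.966 2.622
endloop
endfacet
facet normal 0.040 0.892 0.450
outer loop
vertex 1.782 2.581 3.332
vertex 1.176 2.966 2.622
vertex 0.78 2.562 3.459
endloop
endfacet

endsolid


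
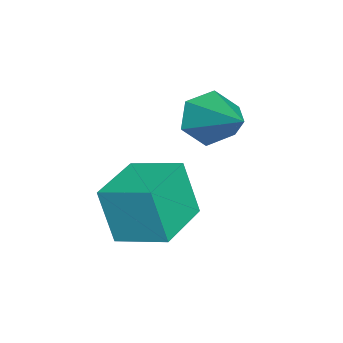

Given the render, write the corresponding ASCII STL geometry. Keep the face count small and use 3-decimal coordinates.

solid 
facet normal -0.964 0.266 -0.004
outer loop
vertex -1.293 -0.325 1.066
vertex -0.85 1.289 1.542
vertex -1.144 0.187 -0.81
endloop
endfacet
facet normal -0.255 -0.927 -0.273
outer loop
vertex 0.87 -0.369 -0.802
vertex -1.293 -0.325 1.066
vertex -1.144 0.187 -0.81
endloop
endfacet
facet normal -0.964 0.266 -0.004
outer loop
vertex -1.144 0.187 -0.81
vertex -0.85 1.289 1.542
vertex -0.701 1.801 -0.334
endloop
endfacet
facet normal 0.076 0.263 -0.962
outer loop
vertex -0.701 1.801 -0.334
vertex 0.87 -0.369 -0.802
vertex -1.144 0.187 -0.81
endloop
endfacet
facet normal -0.076 -0.263 0.962
outer loop
vertex -1.293 -0.325 1.066
vertex 1.164 0.733 1.55
vertex -0.85 1.289 1.542
endloop
endfacet
facet normal -0.255 -0.927 -0.273
outer loop
vertex 0.721 -0.881 1.074
vertex -1.293 -0.325 1.066
vertex 0.87 -0.369 -0.802
endloop
endfacet
facet normal -0.076 -0.263 0.962
outer loop
vertex 0.721 -0.881 1.074
vertex 1.164 0.733 1.55
vertex -1.293 -0.325 1.066
endloop
endfacet
facet normal 0.255 0.927 0.273
outer loop
vertex -0.85 1.289 1.542
vertex 1.164 0.733 1.55
vertex -0.701 1.801 -0.334
endloop
endfacet
facet normal 0.076 0.263 -0.962
outer loop
vertex 1.313 1.245 -0.326
vertex 0.87 -0.369 -0.802
vertex -0.701 1.801 -0.334
endloop
endfacet
facet normal 0.255 0.927 0.273
outer loop
vertex -0.701 1.801 -0.334
vertex 1.164 0.733 1.55
vertex 1.313 1.245 -0.326
endloop
endfacet
facet normal 0.964 -0.266 0.004
outer loop
vertex 1.313 1.245 -0.326
vertex 0.721 -0.881 1.074
vertex 0.87 -0.369 -0.802
endloop
endfacet
facet normal 0.964 -0.266 0.004
outer loop
vertex 1.164 0.733 1.55
vertex 0.721 -0.881 1.074
vertex 1.313 1.245 -0.326
endloop
endfacet
facet normal -0.718 -0.554 -0.421
outer loop
vertex -2.282 1.72 1.421
vertex -2.817 1.754 2.289
vertex -2.954 2.472 1.578
endloop
endfacet
facet normal 0.477 0.567 -0.672
outer loop
vertex -2.282 1.72 1.421
vertex -2.954 2.472 1.578
vertex -1.243 2.966 3.211
endloop
endfacet
facet normal -0.718 -0.554 -0.421
outer loop
vertex -2.954 2.472 1.578
vertex -2.817 1.754 2.289
vertex -3.488 2.505 2.446
endloop
endfacet
facet normal -0.156 0.979 -0.133
outer loop
vertex -2.954 2.472 1.578
vertex -3.488 2.505 2.446
vertex -1.243 2.966 3.211
endloop
endfacet
facet normal -0.718 -0.554 -0.421
outer loop
vertex -3.488 2.505 2.446
vertex -2.817 1.754 2.289
vertex -3.351 1.787 3.157
endloop
endfacet
facet normal -0.364 0.619 0.696
outer loop
vertex -3.488 2.505 2.446
vertex -3.351 1.787 3.157
vertex -1.243 2.966 3.211
endloop
endfacet
facet normal -0.718 -0.554 -0.421
outer loop
vertex -3.351 1.787 3.157
vertex -2.817 1.754 2.289
vertex -2.68 1.035 3.001
endloop
endfacet
facet normal 0.060 -0.152 0.987
outer loop
vertex -3.351 1.787 3.157
vertex -2.68 1.035 3.001
vertex -1.243 2.966 3.211
endloop
endfacet
facet normal -0.718 -0.554 -0.421
outer loop
vertex -2.68 1.035 3.001
vertex -2.817 1.754 2.289
vertex -2.145 1.002 2.132
endloop
endfacet
facet normal 0.693 -0.565 0.448
outer loop
vertex -2.68 1.035 3.001
vertex -2.145 1.002 2.132
vertex -1.243 2.966 3.211
endloop
endfacet
facet normal -0.718 -0.554 -0.421
outer loop
vertex -2.145 1.002 2.132
vertex -2.817 1.754 2.289
vertex -2.282 1.72 1.421
endloop
endfacet
facet normal 0.902 -0.205 -0.381
outer loop
vertex -2.145 1.002 2.132
vertex -2.282 1.72 1.421
vertex -1.243 2.966 3.211
endloop
endfacet

endsolid


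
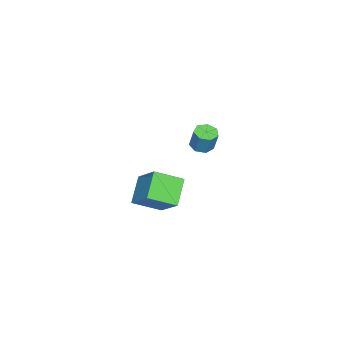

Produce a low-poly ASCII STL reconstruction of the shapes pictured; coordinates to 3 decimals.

solid 
facet normal -0.209 -0.258 -0.943
outer loop
vertex -2.4 -0.385 -3.348
vertex -2.936 -0.82 -3.11
vertex -2.971 -0.115 -3.295
endloop
endfacet
facet normal 0.380 0.867 -0.321
outer loop
vertex -2.4 -0.385 -3.348
vertex -2.971 -0.115 -3.295
vertex -2.108 -0.025 -2.027
endloop
endfacet
facet normal 0.381 0.867 -0.321
outer loop
vertex -2.108 -0.025 -2.027
vertex -2.971 -0.115 -3.295
vertex -2.678 0.245 -1.974
endloop
endfacet
facet normal 0.209 0.256 0.944
outer loop
vertex -2.108 -0.025 -2.027
vertex -2.678 0.245 -1.974
vertex -2.644 -0.46 -1.79
endloop
endfacet
facet normal -0.209 -0.258 -0.943
outer loop
vertex -2.971 -0.115 -3.295
vertex -2.936 -0.82 -3.11
vertex -3.515 -0.376 -3.103
endloop
endfacet
facet normal -0.467 0.874 -0.135
outer loop
vertex -2.971 -0.115 -3.295
vertex -3.515 -0.376 -3.103
vertex -2.678 0.245 -1.974
endloop
endfacet
facet normal -0.466 0.874 -0.135
outer loop
vertex -2.678 0.245 -1.974
vertex -3.515 -0.376 -3.103
vertex -3.223 -0.016 -1.782
endloop
endfacet
facet normal 0.210 0.256 0.944
outer loop
vertex -2.678 0.245 -1.974
vertex -3.223 -0.016 -1.782
vertex -2.644 -0.46 -1.79
endloop
endfacet
facet normal -0.208 -0.257 -0.944
outer loop
vertex -3.515 -0.376 -3.103
vertex -2.936 -0.82 -3.11
vertex -3.624 -0.971 -2.917
endloop
endfacet
facet normal -0.963 0.224 0.152
outer loop
vertex -3.515 -0.376 -3.103
vertex -3.624 -0.971 -2.917
vertex -3.223 -0.016 -1.782
endloop
endfacet
facet normal -0.963 0.223 0.153
outer loop
vertex -3.223 -0.016 -1.782
vertex -3.624 -0.971 -2.917
vertex -3.331 -0.611 -1.596
endloop
endfacet
facet normal 0.210 0.257 0.943
outer loop
vertex -3.223 -0.016 -1.782
vertex -3.331 -0.611 -1.596
vertex -2.644 -0.46 -1.79
endloop
endfacet
facet normal -0.208 -0.257 -0.944
outer loop
vertex -3.624 -0.971 -2.917
vertex -2.936 -0.82 -3.11
vertex -3.214 -1.453 -2.876
endloop
endfacet
facet normal -0.734 -0.596 0.325
outer loop
vertex -3.624 -0.971 -2.917
vertex -3.214 -1.453 -2.876
vertex -3.331 -0.611 -1.596
endloop
endfacet
facet normal -0.735 -0.596 0.325
outer loop
vertex -3.331 -0.611 -1.596
vertex -3.214 -1.453 -2.876
vertex -2.922 -1.093 -1.555
endloop
endfacet
facet normal 0.210 0.258 0.943
outer loop
vertex -3.331 -0.611 -1.596
vertex -2.922 -1.093 -1.555
vertex -2.644 -0.46 -1.79
endloop
endfacet
facet normal -0.210 -0.257 -0.943
outer loop
vertex -3.214 -1.453 -2.876
vertex -2.936 -0.82 -3.11
vertex -2.596 -1.458 -3.012
endloop
endfacet
facet normal 0.048 -0.966 0.253
outer loop
vertex -3.214 -1.453 -2.876
vertex -2.596 -1.458 -3.012
vertex -2.922 -1.093 -1.555
endloop
endfacet
facet normal 0.048 -0.966 0.253
outer loop
vertex -2.922 -1.093 -1.555
vertex -2.596 -1.458 -3.012
vertex -2.303 -1.098 -1.691
endloop
endfacet
facet normal 0.209 0.258 0.943
outer loop
vertex -2.922 -1.093 -1.555
vertex -2.303 -1.098 -1.691
vertex -2.644 -0.46 -1.79
endloop
endfacet
facet normal -0.210 -0.257 -0.943
outer loop
vertex -2.596 -1.458 -3.012
vertex -2.936 -0.82 -3.11
vertex -2.233 -0.983 -3.222
endloop
endfacet
facet normal 0.792 -0.610 -0.010
outer loop
vertex -2.596 -1.458 -3.012
vertex -2.233 -0.983 -3.222
vertex -2.303 -1.098 -1.691
endloop
endfacet
facet normal 0.793 -0.609 -0.009
outer loop
vertex -2.303 -1.098 -1.691
vertex -2.233 -0.983 -3.222
vertex -1.941 -0.623 -1.901
endloop
endfacet
facet normal 0.209 0.258 0.943
outer loop
vertex -2.303 -1.098 -1.691
vertex -1.941 -0.623 -1.901
vertex -2.644 -0.46 -1.79
endloop
endfacet
facet normal -0.210 -0.257 -0.943
outer loop
vertex -2.233 -0.983 -3.222
vertex -2.936 -0.82 -3.11
vertex -2.4 -0.385 -3.348
endloop
endfacet
facet normal 0.942 0.207 -0.265
outer loop
vertex -2.233 -0.983 -3.222
vertex -2.4 -0.385 -3.348
vertex -1.941 -0.623 -1.901
endloop
endfacet
facet normal 0.942 0.207 -0.265
outer loop
vertex -1.941 -0.623 -1.901
vertex -2.4 -0.385 -3.348
vertex -2.108 -0.025 -2.027
endloop
endfacet
facet normal 0.209 0.257 0.944
outer loop
vertex -1.941 -0.623 -1.901
vertex -2.108 -0.025 -2.027
vertex -2.644 -0.46 -1.79
endloop
endfacet
facet normal -0.767 -0.055 0.639
outer loop
vertex 4.128 -1.137 -0.865
vertex 3.397 0.3 -1.62
vertex 3.054 -2.418 -2.264
endloop
endfacet
facet normal 0.410 -0.807 0.424
outer loop
vertex 4.443 -2.32 -3.42
vertex 4.128 -1.137 -0.865
vertex 3.054 -2.418 -2.264
endloop
endfacet
facet normal -0.767 -0.055 0.639
outer loop
vertex 3.054 -2.418 -2.264
vertex 3.397 0.3 -1.62
vertex 2.323 -0.982 -3.019
endloop
endfacet
facet normal -0.492 -0.588 -0.642
outer loop
vertex 2.323 -0.982 -3.019
vertex 4.443 -2.32 -3.42
vertex 3.054 -2.418 -2.264
endloop
endfacet
facet normal 0.493 0.588 0.642
outer loop
vertex 4.128 -1.137 -0.865
vertex 4.786 0.398 -2.776
vertex 3.397 0.3 -1.62
endloop
endfacet
facet normal 0.411 -0.807 0.424
outer loop
vertex 5.517 -1.038 -2.021
vertex 4.128 -1.137 -0.865
vertex 4.443 -2.32 -3.42
endloop
endfacet
facet normal 0.492 0.588 0.642
outer loop
vertex 5.517 -1.038 -2.021
vertex 4.786 0.398 -2.776
vertex 4.128 -1.137 -0.865
endloop
endfacet
facet normal -0.410 0.807 -0.425
outer loop
vertex 3.397 0.3 -1.62
vertex 4.786 0.398 -2.776
vertex 2.323 -0.982 -3.019
endloop
endfacet
facet normal -0.492 -0.588 -0.642
outer loop
vertex 3.712 -0.883 -4.175
vertex 4.443 -2.32 -3.42
vertex 2.323 -0.982 -3.019
endloop
endfacet
facet normal -0.410 0.807 -0.424
outer loop
vertex 2.323 -0.982 -3.019
vertex 4.786 0.398 -2.776
vertex 3.712 -0.883 -4.175
endloop
endfacet
facet normal 0.767 0.055 -0.639
outer loop
vertex 3.712 -0.883 -4.175
vertex 5.517 -1.038 -2.021
vertex 4.443 -2.32 -3.42
endloop
endfacet
facet normal 0.767 0.055 -0.639
outer loop
vertex 4.786 0.398 -2.776
vertex 5.517 -1.038 -2.021
vertex 3.712 -0.883 -4.175
endloop
endfacet

endsolid


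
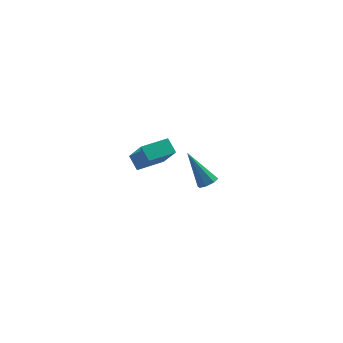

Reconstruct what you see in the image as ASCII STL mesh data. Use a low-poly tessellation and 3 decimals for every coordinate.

solid 
facet normal 0.459 -0.353 -0.816
outer loop
vertex 2.807 1.665 -3.7
vertex 2.388 1.319 -3.786
vertex 2.506 1.833 -3.942
endloop
endfacet
facet normal 0.398 0.907 0.135
outer loop
vertex 2.807 1.665 -3.7
vertex 2.506 1.833 -3.942
vertex 1.472 2.021 -2.154
endloop
endfacet
facet normal 0.458 -0.353 -0.816
outer loop
vertex 2.506 1.833 -3.942
vertex 2.388 1.319 -3.786
vertex 2.136 1.7 -4.092
endloop
endfacet
facet normal -0.241 0.941 -0.239
outer loop
vertex 2.506 1.833 -3.942
vertex 2.136 1.7 -4.092
vertex 1.472 2.021 -2.154
endloop
endfacet
facet normal 0.459 -0.352 -0.816
outer loop
vertex 2.136 1.7 -4.092
vertex 2.388 1.319 -3.786
vertex 1.914 1.343 -4.063
endloop
endfacet
facet normal -0.807 0.473 -0.355
outer loop
vertex 2.136 1.7 -4.092
vertex 1.914 1.343 -4.063
vertex 1.472 2.021 -2.154
endloop
endfacet
facet normal 0.459 -0.351 -0.816
outer loop
vertex 1.914 1.343 -4.063
vertex 2.388 1.319 -3.786
vertex 1.97 0.972 -3.872
endloop
endfacet
facet normal -0.965 -0.220 -0.145
outer loop
vertex 1.914 1.343 -4.063
vertex 1.97 0.972 -3.872
vertex 1.472 2.021 -2.154
endloop
endfacet
facet normal 0.459 -0.350 -0.817
outer loop
vertex 1.97 0.972 -3.872
vertex 2.388 1.319 -3.786
vertex 2.271 0.804 -3.631
endloop
endfacet
facet normal -0.624 -0.734 0.267
outer loop
vertex 1.97 0.972 -3.872
vertex 2.271 0.804 -3.631
vertex 1.472 2.021 -2.154
endloop
endfacet
facet normal 0.459 -0.350 -0.817
outer loop
vertex 2.271 0.804 -3.631
vertex 2.388 1.319 -3.786
vertex 2.641 0.937 -3.48
endloop
endfacet
facet normal 0.015 -0.768 0.641
outer loop
vertex 2.271 0.804 -3.631
vertex 2.641 0.937 -3.48
vertex 1.472 2.021 -2.154
endloop
endfacet
facet normal 0.458 -0.351 -0.817
outer loop
vertex 2.641 0.937 -3.48
vertex 2.388 1.319 -3.786
vertex 2.863 1.294 -3.509
endloop
endfacet
facet normal 0.581 -0.300 0.757
outer loop
vertex 2.641 0.937 -3.48
vertex 2.863 1.294 -3.509
vertex 1.472 2.021 -2.154
endloop
endfacet
facet normal 0.458 -0.351 -0.817
outer loop
vertex 2.863 1.294 -3.509
vertex 2.388 1.319 -3.786
vertex 2.807 1.665 -3.7
endloop
endfacet
facet normal 0.739 0.393 0.547
outer loop
vertex 2.863 1.294 -3.509
vertex 2.807 1.665 -3.7
vertex 1.472 2.021 -2.154
endloop
endfacet
facet normal -0.876 -0.482 0.015
outer loop
vertex -0.683 -4.92 2.902
vertex -0.986 -4.354 3.395
vertex -1.157 -4.097 1.665
endloop
endfacet
facet normal 0.375 -0.699 -0.609
outer loop
vertex 0.026 -3.446 1.645
vertex -0.683 -4.92 2.902
vertex -1.157 -4.097 1.665
endloop
endfacet
facet normal -0.876 -0.481 0.015
outer loop
vertex -1.157 -4.097 1.665
vertex -0.986 -4.354 3.395
vertex -1.46 -3.53 2.158
endloop
endfacet
facet normal -0.304 0.528 -0.793
outer loop
vertex -1.46 -3.53 2.158
vertex 0.026 -3.446 1.645
vertex -1.157 -4.097 1.665
endloop
endfacet
facet normal 0.304 -0.528 0.793
outer loop
vertex -0.683 -4.92 2.902
vertex 0.197 -3.703 3.375
vertex -0.986 -4.354 3.395
endloop
endfacet
facet normal 0.374 -0.699 -0.609
outer loop
vertex 0.5 -4.27 2.882
vertex -0.683 -4.92 2.902
vertex 0.026 -3.446 1.645
endloop
endfacet
facet normal 0.303 -0.528 0.793
outer loop
vertex 0.5 -4.27 2.882
vertex 0.197 -3.703 3.375
vertex -0.683 -4.92 2.902
endloop
endfacet
facet normal -0.374 0.699 0.609
outer loop
vertex -0.986 -4.354 3.395
vertex 0.197 -3.703 3.375
vertex -1.46 -3.53 2.158
endloop
endfacet
facet normal -0.304 0.528 -0.793
outer loop
vertex -0.277 -2.88 2.138
vertex 0.026 -3.446 1.645
vertex -1.46 -3.53 2.158
endloop
endfacet
facet normal -0.374 0.700 0.609
outer loop
vertex -1.46 -3.53 2.158
vertex 0.197 -3.703 3.375
vertex -0.277 -2.88 2.138
endloop
endfacet
facet normal 0.876 0.482 -0.015
outer loop
vertex -0.277 -2.88 2.138
vertex 0.5 -4.27 2.882
vertex 0.026 -3.446 1.645
endloop
endfacet
facet normal 0.876 0.482 -0.015
outer loop
vertex 0.197 -3.703 3.375
vertex 0.5 -4.27 2.882
vertex -0.277 -2.88 2.138
endloop
endfacet

endsolid


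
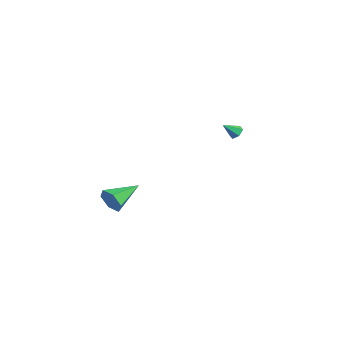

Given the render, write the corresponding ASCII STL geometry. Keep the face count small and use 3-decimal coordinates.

solid 
facet normal 0.292 -0.917 -0.272
outer loop
vertex -0.291 -3.785 -2.0
vertex -0.611 -4.098 -1.289
vertex -1.089 -4.046 -1.978
endloop
endfacet
facet normal -0.203 0.551 -0.809
outer loop
vertex -0.291 -3.785 -2.0
vertex -1.089 -4.046 -1.978
vertex -1.189 -2.282 -0.751
endloop
endfacet
facet normal 0.292 -0.917 -0.272
outer loop
vertex -1.089 -4.046 -1.978
vertex -0.611 -4.098 -1.289
vertex -1.409 -4.359 -1.267
endloop
endfacet
facet normal -0.924 0.181 -0.336
outer loop
vertex -1.089 -4.046 -1.978
vertex -1.409 -4.359 -1.267
vertex -1.189 -2.282 -0.751
endloop
endfacet
facet normal 0.292 -0.917 -0.272
outer loop
vertex -1.409 -4.359 -1.267
vertex -0.611 -4.098 -1.289
vertex -0.931 -4.411 -0.578
endloop
endfacet
facet normal -0.822 -0.054 0.566
outer loop
vertex -1.409 -4.359 -1.267
vertex -0.931 -4.411 -0.578
vertex -1.189 -2.282 -0.751
endloop
endfacet
facet normal 0.292 -0.917 -0.272
outer loop
vertex -0.931 -4.411 -0.578
vertex -0.611 -4.098 -1.289
vertex -0.133 -4.15 -0.601
endloop
endfacet
facet normal 0.002 0.081 0.997
outer loop
vertex -0.931 -4.411 -0.578
vertex -0.133 -4.15 -0.601
vertex -1.189 -2.282 -0.751
endloop
endfacet
facet normal 0.292 -0.917 -0.272
outer loop
vertex -0.133 -4.15 -0.601
vertex -0.611 -4.098 -1.289
vertex 0.187 -3.837 -1.311
endloop
endfacet
facet normal 0.723 0.451 0.524
outer loop
vertex -0.133 -4.15 -0.601
vertex 0.187 -3.837 -1.311
vertex -1.189 -2.282 -0.751
endloop
endfacet
facet normal 0.292 -0.917 -0.272
outer loop
vertex 0.187 -3.837 -1.311
vertex -0.611 -4.098 -1.289
vertex -0.291 -3.785 -2.0
endloop
endfacet
facet normal 0.621 0.686 -0.379
outer loop
vertex 0.187 -3.837 -1.311
vertex -0.291 -3.785 -2.0
vertex -1.189 -2.282 -0.751
endloop
endfacet
facet normal 0.032 0.759 -0.650
outer loop
vertex -2.588 4.191 1.186
vertex -3.093 4.249 1.229
vertex -2.78 4.503 1.541
endloop
endfacet
facet normal 0.841 -0.090 0.534
outer loop
vertex -2.588 4.191 1.186
vertex -2.78 4.503 1.541
vertex -3.127 3.451 1.911
endloop
endfacet
facet normal 0.033 0.759 -0.651
outer loop
vertex -2.78 4.503 1.541
vertex -3.093 4.249 1.229
vertex -3.285 4.561 1.583
endloop
endfacet
facet normal 0.113 0.296 0.948
outer loop
vertex -2.78 4.503 1.541
vertex -3.285 4.561 1.583
vertex -3.127 3.451 1.911
endloop
endfacet
facet normal 0.031 0.758 -0.651
outer loop
vertex -3.285 4.561 1.583
vertex -3.093 4.249 1.229
vertex -3.598 4.306 1.271
endloop
endfacet
facet normal -0.740 0.092 0.667
outer loop
vertex -3.285 4.561 1.583
vertex -3.598 4.306 1.271
vertex -3.127 3.451 1.911
endloop
endfacet
facet normal 0.032 0.759 -0.650
outer loop
vertex -3.598 4.306 1.271
vertex -3.093 4.249 1.229
vertex -3.406 3.994 0.916
endloop
endfacet
facet normal -0.866 -0.499 -0.030
outer loop
vertex -3.598 4.306 1.271
vertex -3.406 3.994 0.916
vertex -3.127 3.451 1.911
endloop
endfacet
facet normal 0.033 0.758 -0.651
outer loop
vertex -3.406 3.994 0.916
vertex -3.093 4.249 1.229
vertex -2.901 3.936 0.874
endloop
endfacet
facet normal -0.139 -0.885 -0.444
outer loop
vertex -3.406 3.994 0.916
vertex -2.901 3.936 0.874
vertex -3.127 3.451 1.911
endloop
endfacet
facet normal 0.032 0.758 -0.651
outer loop
vertex -2.901 3.936 0.874
vertex -3.093 4.249 1.229
vertex -2.588 4.191 1.186
endloop
endfacet
facet normal 0.715 -0.680 -0.162
outer loop
vertex -2.901 3.936 0.874
vertex -2.588 4.191 1.186
vertex -3.127 3.451 1.911
endloop
endfacet

endsolid


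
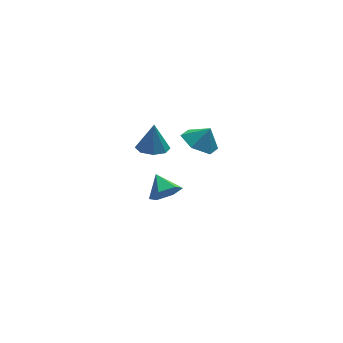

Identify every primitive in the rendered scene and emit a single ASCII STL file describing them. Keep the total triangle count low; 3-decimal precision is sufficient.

solid 
facet normal -0.113 -0.160 -0.981
outer loop
vertex 1.198 0.44 0.029
vertex 0.432 0.056 0.18
vertex 0.69 0.871 0.017
endloop
endfacet
facet normal 0.618 0.736 0.278
outer loop
vertex 1.198 0.44 0.029
vertex 0.69 0.871 0.017
vertex 0.608 0.304 1.7
endloop
endfacet
facet normal -0.114 -0.160 -0.981
outer loop
vertex 0.69 0.871 0.017
vertex 0.432 0.056 0.18
vertex 0.031 0.824 0.101
endloop
endfacet
facet normal -0.027 0.948 0.318
outer loop
vertex 0.69 0.871 0.017
vertex 0.031 0.824 0.101
vertex 0.608 0.304 1.7
endloop
endfacet
facet normal -0.115 -0.161 -0.980
outer loop
vertex 0.031 0.824 0.101
vertex 0.432 0.056 0.18
vertex -0.393 0.328 0.232
endloop
endfacet
facet normal -0.624 0.649 0.436
outer loop
vertex 0.031 0.824 0.101
vertex -0.393 0.328 0.232
vertex 0.608 0.304 1.7
endloop
endfacet
facet normal -0.114 -0.160 -0.980
outer loop
vertex -0.393 0.328 0.232
vertex 0.432 0.056 0.18
vertex -0.334 -0.328 0.332
endloop
endfacet
facet normal -0.826 0.012 0.563
outer loop
vertex -0.393 0.328 0.232
vertex -0.334 -0.328 0.332
vertex 0.608 0.304 1.7
endloop
endfacet
facet normal -0.114 -0.160 -0.980
outer loop
vertex -0.334 -0.328 0.332
vertex 0.432 0.056 0.18
vertex 0.174 -0.759 0.343
endloop
endfacet
facet normal -0.513 -0.589 0.625
outer loop
vertex -0.334 -0.328 0.332
vertex 0.174 -0.759 0.343
vertex 0.608 0.304 1.7
endloop
endfacet
facet normal -0.114 -0.160 -0.981
outer loop
vertex 0.174 -0.759 0.343
vertex 0.432 0.056 0.18
vertex 0.833 -0.712 0.259
endloop
endfacet
facet normal 0.132 -0.800 0.585
outer loop
vertex 0.174 -0.759 0.343
vertex 0.833 -0.712 0.259
vertex 0.608 0.304 1.7
endloop
endfacet
facet normal -0.113 -0.160 -0.981
outer loop
vertex 0.833 -0.712 0.259
vertex 0.432 0.056 0.18
vertex 1.257 -0.215 0.129
endloop
endfacet
facet normal 0.729 -0.500 0.467
outer loop
vertex 0.833 -0.712 0.259
vertex 1.257 -0.215 0.129
vertex 0.608 0.304 1.7
endloop
endfacet
facet normal -0.113 -0.160 -0.981
outer loop
vertex 1.257 -0.215 0.129
vertex 0.432 0.056 0.18
vertex 1.198 0.44 0.029
endloop
endfacet
facet normal 0.931 0.136 0.340
outer loop
vertex 1.257 -0.215 0.129
vertex 1.198 0.44 0.029
vertex 0.608 0.304 1.7
endloop
endfacet
facet normal -0.486 0.091 -0.869
outer loop
vertex 2.258 -4.025 2.743
vertex 1.422 -3.752 3.239
vertex 2.084 -3.05 2.942
endloop
endfacet
facet normal 0.970 0.132 0.203
outer loop
vertex 2.258 -4.025 2.743
vertex 2.084 -3.05 2.942
vertex 1.938 -3.848 4.161
endloop
endfacet
facet normal -0.486 0.091 -0.869
outer loop
vertex 2.084 -3.05 2.942
vertex 1.422 -3.752 3.239
vertex 1.248 -2.777 3.438
endloop
endfacet
facet normal 0.525 0.682 0.509
outer loop
vertex 2.084 -3.05 2.942
vertex 1.248 -2.777 3.438
vertex 1.938 -3.848 4.161
endloop
endfacet
facet normal -0.487 0.090 -0.869
outer loop
vertex 1.248 -2.777 3.438
vertex 1.422 -3.752 3.239
vertex 0.586 -3.48 3.736
endloop
endfacet
facet normal -0.136 0.493 0.860
outer loop
vertex 1.248 -2.777 3.438
vertex 0.586 -3.48 3.736
vertex 1.938 -3.848 4.161
endloop
endfacet
facet normal -0.487 0.090 -0.869
outer loop
vertex 0.586 -3.48 3.736
vertex 1.422 -3.752 3.239
vertex 0.76 -4.454 3.537
endloop
endfacet
facet normal -0.351 -0.247 0.903
outer loop
vertex 0.586 -3.48 3.736
vertex 0.76 -4.454 3.537
vertex 1.938 -3.848 4.161
endloop
endfacet
facet normal -0.486 0.090 -0.869
outer loop
vertex 0.76 -4.454 3.537
vertex 1.422 -3.752 3.239
vertex 1.596 -4.727 3.041
endloop
endfacet
facet normal 0.094 -0.797 0.597
outer loop
vertex 0.76 -4.454 3.537
vertex 1.596 -4.727 3.041
vertex 1.938 -3.848 4.161
endloop
endfacet
facet normal -0.486 0.090 -0.869
outer loop
vertex 1.596 -4.727 3.041
vertex 1.422 -3.752 3.239
vertex 2.258 -4.025 2.743
endloop
endfacet
facet normal 0.755 -0.608 0.246
outer loop
vertex 1.596 -4.727 3.041
vertex 2.258 -4.025 2.743
vertex 1.938 -3.848 4.161
endloop
endfacet
facet normal 0.106 -0.852 -0.513
outer loop
vertex 1.511 0.062 -3.788
vertex 0.969 -0.363 -3.194
vertex 0.613 0.036 -3.93
endloop
endfacet
facet normal 0.046 0.889 -0.455
outer loop
vertex 1.511 0.062 -3.788
vertex 0.613 0.036 -3.93
vertex 0.831 0.743 -2.526
endloop
endfacet
facet normal 0.106 -0.852 -0.513
outer loop
vertex 0.613 0.036 -3.93
vertex 0.969 -0.363 -3.194
vertex 0.07 -0.389 -3.336
endloop
endfacet
facet normal -0.735 0.645 -0.211
outer loop
vertex 0.613 0.036 -3.93
vertex 0.07 -0.389 -3.336
vertex 0.831 0.743 -2.526
endloop
endfacet
facet normal 0.106 -0.851 -0.514
outer loop
vertex 0.07 -0.389 -3.336
vertex 0.969 -0.363 -3.194
vertex 0.426 -0.789 -2.6
endloop
endfacet
facet normal -0.837 0.196 0.511
outer loop
vertex 0.07 -0.389 -3.336
vertex 0.426 -0.789 -2.6
vertex 0.831 0.743 -2.526
endloop
endfacet
facet normal 0.106 -0.851 -0.514
outer loop
vertex 0.426 -0.789 -2.6
vertex 0.969 -0.363 -3.194
vertex 1.325 -0.763 -2.458
endloop
endfacet
facet normal -0.156 -0.007 0.988
outer loop
vertex 0.426 -0.789 -2.6
vertex 1.325 -0.763 -2.458
vertex 0.831 0.743 -2.526
endloop
endfacet
facet normal 0.105 -0.852 -0.514
outer loop
vertex 1.325 -0.763 -2.458
vertex 0.969 -0.363 -3.194
vertex 1.867 -0.338 -3.052
endloop
endfacet
facet normal 0.626 0.239 0.742
outer loop
vertex 1.325 -0.763 -2.458
vertex 1.867 -0.338 -3.052
vertex 0.831 0.743 -2.526
endloop
endfacet
facet normal 0.105 -0.852 -0.514
outer loop
vertex 1.867 -0.338 -3.052
vertex 0.969 -0.363 -3.194
vertex 1.511 0.062 -3.788
endloop
endfacet
facet normal 0.727 0.686 0.021
outer loop
vertex 1.867 -0.338 -3.052
vertex 1.511 0.062 -3.788
vertex 0.831 0.743 -2.526
endloop
endfacet

endsolid
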